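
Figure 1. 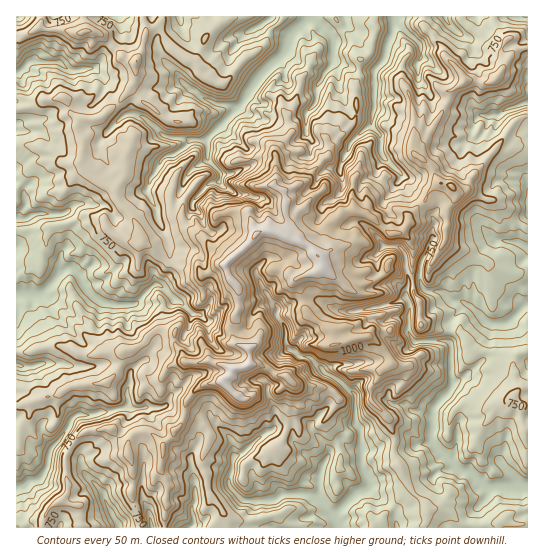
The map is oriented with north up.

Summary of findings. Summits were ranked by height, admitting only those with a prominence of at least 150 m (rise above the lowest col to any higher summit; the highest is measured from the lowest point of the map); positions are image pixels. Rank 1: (255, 235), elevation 1209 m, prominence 703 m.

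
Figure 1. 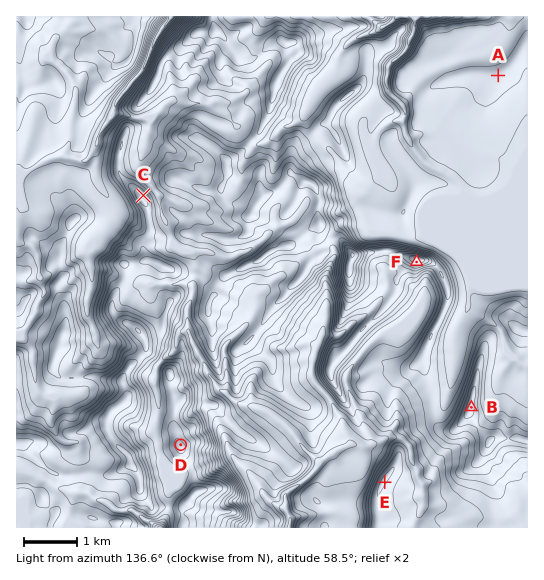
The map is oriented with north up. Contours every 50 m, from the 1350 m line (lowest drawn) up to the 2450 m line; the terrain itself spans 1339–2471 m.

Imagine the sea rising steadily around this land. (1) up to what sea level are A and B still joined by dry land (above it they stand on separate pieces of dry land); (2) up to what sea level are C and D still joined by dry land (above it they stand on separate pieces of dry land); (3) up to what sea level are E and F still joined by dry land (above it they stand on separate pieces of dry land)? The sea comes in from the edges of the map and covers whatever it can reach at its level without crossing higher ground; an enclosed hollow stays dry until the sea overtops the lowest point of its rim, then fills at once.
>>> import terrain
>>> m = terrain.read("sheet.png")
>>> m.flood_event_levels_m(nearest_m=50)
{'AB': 1800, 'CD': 2050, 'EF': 1750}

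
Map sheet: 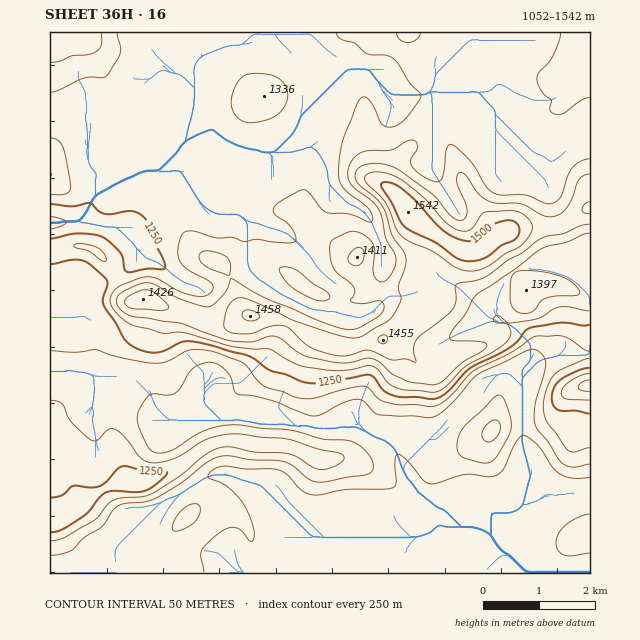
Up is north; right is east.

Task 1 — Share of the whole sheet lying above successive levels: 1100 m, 88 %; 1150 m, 76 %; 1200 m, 68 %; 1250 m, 59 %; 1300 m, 36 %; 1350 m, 17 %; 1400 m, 7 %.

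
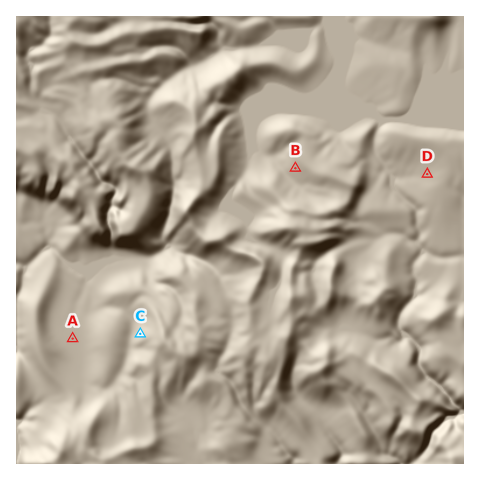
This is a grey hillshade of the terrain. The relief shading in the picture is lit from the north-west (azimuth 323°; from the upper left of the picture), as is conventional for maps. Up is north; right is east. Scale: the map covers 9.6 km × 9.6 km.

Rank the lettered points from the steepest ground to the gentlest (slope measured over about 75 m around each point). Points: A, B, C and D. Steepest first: C B D A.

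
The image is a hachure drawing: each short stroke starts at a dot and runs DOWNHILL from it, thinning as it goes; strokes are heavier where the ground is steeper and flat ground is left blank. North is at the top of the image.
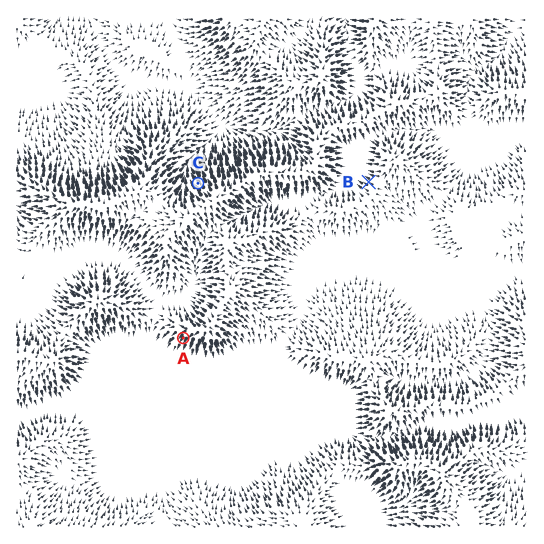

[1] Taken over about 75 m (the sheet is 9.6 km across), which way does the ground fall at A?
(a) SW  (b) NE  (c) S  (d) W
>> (a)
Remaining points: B NW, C NW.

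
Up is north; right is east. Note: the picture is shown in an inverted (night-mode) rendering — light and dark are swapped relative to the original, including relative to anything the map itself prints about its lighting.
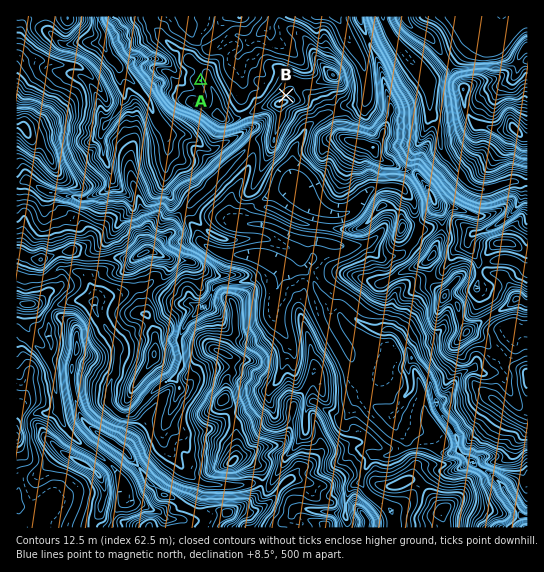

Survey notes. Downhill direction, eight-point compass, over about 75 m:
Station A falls W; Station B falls N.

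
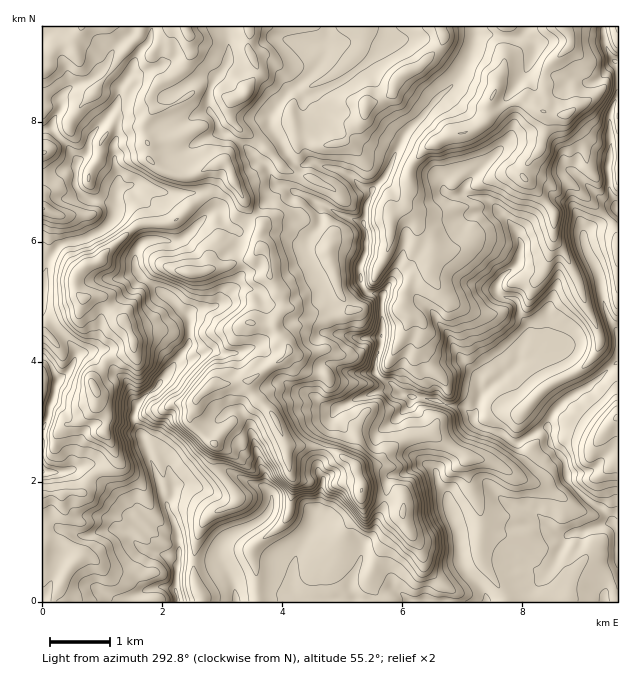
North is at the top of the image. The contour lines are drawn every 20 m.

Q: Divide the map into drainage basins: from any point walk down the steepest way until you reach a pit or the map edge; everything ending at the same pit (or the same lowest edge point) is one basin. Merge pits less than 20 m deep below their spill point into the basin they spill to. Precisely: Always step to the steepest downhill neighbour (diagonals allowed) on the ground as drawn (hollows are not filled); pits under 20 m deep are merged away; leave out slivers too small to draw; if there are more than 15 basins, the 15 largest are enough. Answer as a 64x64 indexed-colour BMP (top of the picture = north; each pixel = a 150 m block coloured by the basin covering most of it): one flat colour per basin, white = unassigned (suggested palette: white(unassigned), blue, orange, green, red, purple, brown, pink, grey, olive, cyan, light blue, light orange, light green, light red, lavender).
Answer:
<image width="64" height="64" href="data:image/bmp;base64,Qk12CAAAAAAAAHYAAAAoAAAAQAAAAEAAAAABAAQAAAAAAAAIAAATCwAAEwsAABAAAAAAAAAA////ALR3HwAOf/8ALKAsACgn1gC9Z5QAS1aMAMJ34wB/f38AIr28AM++FwDox64AeLv/AIrfmACWmP8A1bDFABIiIiIiIiIiIjMzMxERERERERERERERRERBERERERERESIiIiIiIiIjMzMzERERERERERERERREREERERERERERIiIiIiIiIiMzMzMRERERERERERERREREERERERERERESIiIiIiIiIzMzMxERERERERERERREREEREREREREREREiIiIiIiIjMzMzERERERERERERREREQRERERERERERESIiIiIiIiMzMzERERERERERERFERERBERERERERESIiIiIiIiIiIzMzMxEREREREREREUREREERERERERERIiIiIiIiIiIjMzMzMREREREREREUREREQREREREREREiIiIiIiIiIiIzMzMzMRERERERERRERERBERERERERESIiIiIiIiIiIiMzMzMxERERERERREREREERERERERERIiIiIiIiIiIiIiMzMzMRERERERFEREREQREREREREREiIiIiIiIiIiIiIjMzMxERERERREREREQREREREREREVVVUiIiIiIiIiIjMzMzEREREURERERERBERERERERERVVVSIiIiIiIiIjMzMzMREREURERERERBERERERERERFVVVUiIiIiIiIiMzMzMxERERREREREREEREREREREREVVVVVUiIiIiIiMzMzMxERERERREREREQRERERERERERVVVVVSIiIiIiIjMzMzEREREREURERERBERERERERERFVVVVVIiIiIiIjMzMzMRERERERFEREQREREREREREREVVVVVIiIiIiIjMzMzMxEREREREREUERERERERERERERVVVVUiIiIiIjMzMzMxERERERERERERERERERERERERFVVVVSIiIiIiMzMzMzEREREREREREREREREREREREREVVVVVEREREiIzMzMzERERERERERERERERERERERERERVVVVERERERETMzMzERERERERERERERERERERERERERFVVVUREREREREzMzEREREREREREREREREREREREREREVVVVRERERERERERERERERERERERERERERERERERERERVVVVERERERERERERERERERERERERERERERERERERERFVVVVREREREREREREREREREREREREREREREREREREREVVVVVVRERERERERERERERERERERERERERERERERERERVVVVVVURERERERERERERERERERERERERERERERERERFVVVVVVRERERERERERERERERERERERERERERERERERERVVVVVVEREREREREREREREREREREREREREREREREREREVVVVVEREREREREREREREREREREREREREREREREREREREVVVERERERERERERERERERERERERERERERERERERERERFVEREREREREREREREREREREREREREREREREREREREREREREREREREREREREREREREREREREREREREREREREREREREREREREREREREREREREREREREREREREREREREREREREREREREREREREREREREREREREREREREREREREREREREREREREREREREREREREREREREREREREREREREREREREREREREREREREREREREREREREREREREREREREREREREREREREREREREREREREREREREREREREREREREREREREREREREREREREREREREREREREREREREREREREREREREREREREREREREREREREREREREREREREREREREREREREREREREREREREREREREREREREREREREREREREREREWEREREREREREREREREREREREREREREREREREREREREWYREREREREREREREREREREREREREREREREREREREREWZhEREREREREREREREREREREREREREREREREREREREWZmEREREREREREREREREREREREREREREREREREREREWZmYRERERERERERERERERERERERERERERERERERZmZmZhEREREREREREREREREREREREREREREREREREREWZmZmERERERERERERERERERERERERERERERERERERERFmZmEREREREREREREREREREREREREREREREREREREREWZmYRERERERERERERERERERERERERERERERERERERERFmZhEREREREREREREREREREREREREREREREREREREREWZhERERERERERERERERERERERERERERERERERERERERZhERERERERERERERERERERERERERERERERERERERERERERERERERERERERERERERERERERERERERERERERERERERERERERERERERERERERERERERERERERERERERERERERERERERERERERERERERERERERERERERERERERERERERERERERERERERERERERERERERERERERERERERERERERERERERERERERERERERERERERERERERERERERERERERERERERERERERERERERERERERERERERERERERERERERERERERERERERERERERERERERERERERERERERERERERERERERERERERERERERERERERERERERERERERERERERERERERERERERERERERERERERERERERERERERERERERERERERER"/>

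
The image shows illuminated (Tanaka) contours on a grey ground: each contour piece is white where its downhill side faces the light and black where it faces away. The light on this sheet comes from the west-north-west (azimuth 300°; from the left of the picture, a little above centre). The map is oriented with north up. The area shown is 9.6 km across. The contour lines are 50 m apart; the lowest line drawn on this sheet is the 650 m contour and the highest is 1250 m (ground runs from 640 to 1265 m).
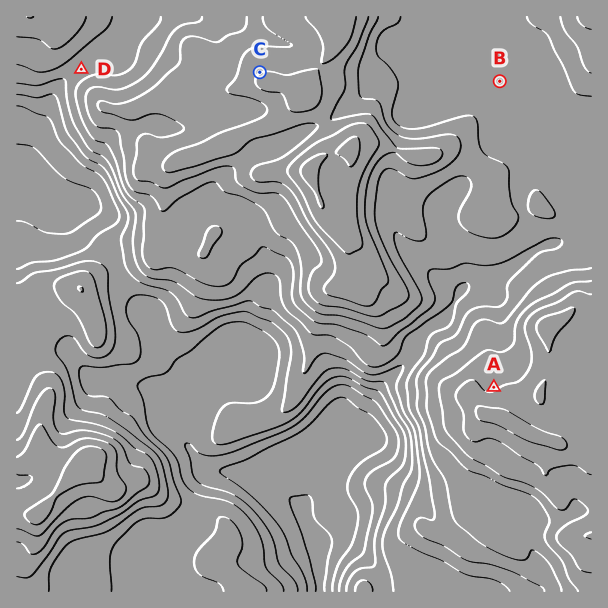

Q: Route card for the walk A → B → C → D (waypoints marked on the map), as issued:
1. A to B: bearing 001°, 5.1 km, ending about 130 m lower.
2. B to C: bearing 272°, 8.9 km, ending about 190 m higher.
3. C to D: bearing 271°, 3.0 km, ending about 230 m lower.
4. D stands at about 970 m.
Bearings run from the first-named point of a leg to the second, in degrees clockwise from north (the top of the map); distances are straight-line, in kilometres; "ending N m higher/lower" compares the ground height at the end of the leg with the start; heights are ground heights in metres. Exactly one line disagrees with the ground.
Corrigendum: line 2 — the distance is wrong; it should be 4.0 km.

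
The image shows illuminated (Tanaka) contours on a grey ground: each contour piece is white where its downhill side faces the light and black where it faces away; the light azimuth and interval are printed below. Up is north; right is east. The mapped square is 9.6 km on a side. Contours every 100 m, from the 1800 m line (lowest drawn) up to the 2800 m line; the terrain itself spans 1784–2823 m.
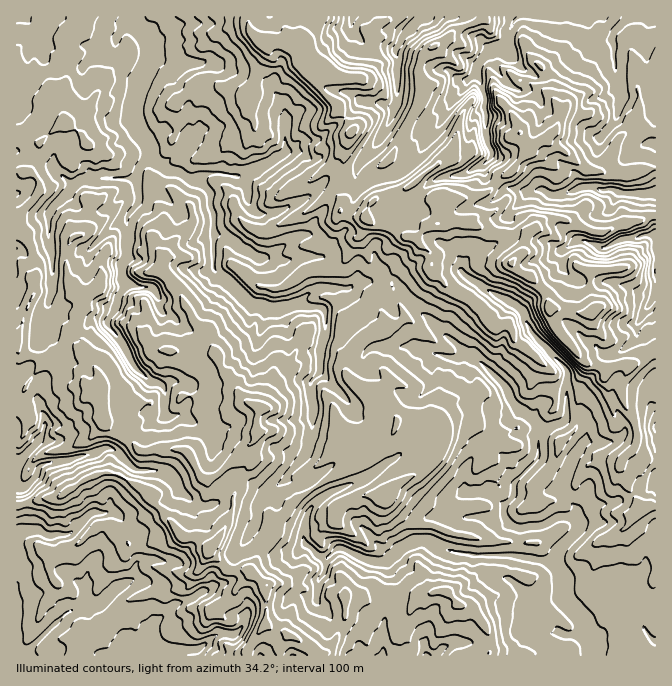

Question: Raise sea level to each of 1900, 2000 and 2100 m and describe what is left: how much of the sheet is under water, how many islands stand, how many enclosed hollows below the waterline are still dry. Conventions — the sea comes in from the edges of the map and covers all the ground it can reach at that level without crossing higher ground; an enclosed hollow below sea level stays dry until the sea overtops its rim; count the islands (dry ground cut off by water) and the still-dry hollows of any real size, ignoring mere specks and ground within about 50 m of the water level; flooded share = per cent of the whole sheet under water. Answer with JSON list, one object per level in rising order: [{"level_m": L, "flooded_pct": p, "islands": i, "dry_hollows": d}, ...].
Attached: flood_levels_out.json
[{"level_m": 1900, "flooded_pct": 17, "islands": 0, "dry_hollows": 0}, {"level_m": 2000, "flooded_pct": 30, "islands": 0, "dry_hollows": 0}, {"level_m": 2100, "flooded_pct": 45, "islands": 0, "dry_hollows": 0}]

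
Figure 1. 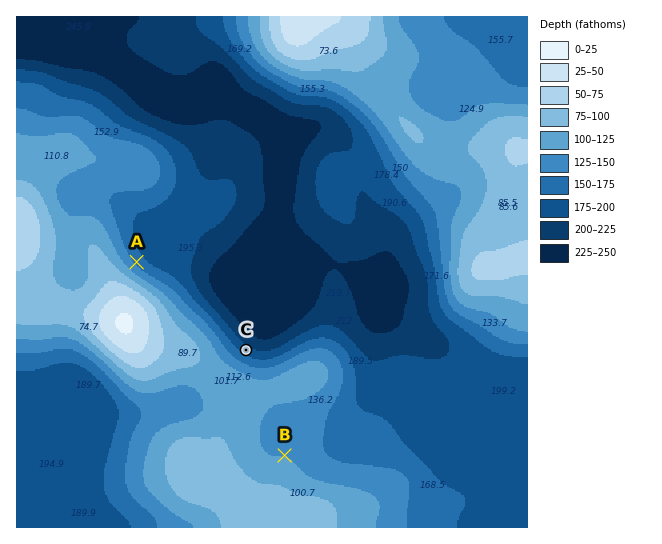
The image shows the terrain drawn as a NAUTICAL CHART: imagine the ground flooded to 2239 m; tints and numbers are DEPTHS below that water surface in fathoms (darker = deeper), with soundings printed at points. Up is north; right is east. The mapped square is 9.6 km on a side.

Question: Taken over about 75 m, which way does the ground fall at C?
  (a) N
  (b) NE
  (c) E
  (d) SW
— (b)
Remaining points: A NE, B N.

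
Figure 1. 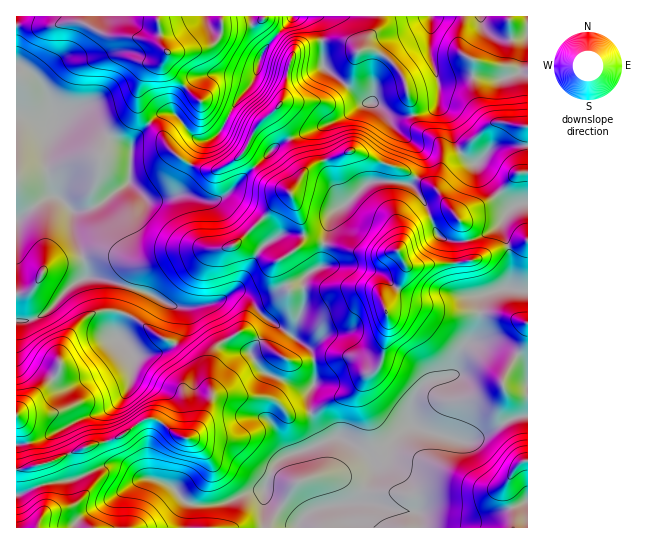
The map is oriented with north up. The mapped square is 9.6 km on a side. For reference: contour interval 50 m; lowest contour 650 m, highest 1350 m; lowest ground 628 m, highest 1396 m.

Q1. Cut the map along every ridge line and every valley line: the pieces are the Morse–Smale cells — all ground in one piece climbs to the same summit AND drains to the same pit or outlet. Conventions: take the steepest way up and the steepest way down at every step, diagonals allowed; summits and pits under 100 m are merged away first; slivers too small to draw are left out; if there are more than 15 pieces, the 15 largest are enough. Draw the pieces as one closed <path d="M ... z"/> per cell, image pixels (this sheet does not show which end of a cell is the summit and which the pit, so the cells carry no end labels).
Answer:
<path d="M385 111l-1 2 8 12 18 15 13 15-2 14-8 13-7 2-13-3-20 0-7 3-20 20-12 7-3 4-8 32-2 20-11 5-8 8-17 7-18 13-9 3-7-4 14 18 46 33 4 12 0 21-7 12 0 10 15 36 16-4 28 18 6 0 8-4 20-19 12-6-4-7 2-13 4-11 8-11 7-4 23-6 8-24 14-12 2-5 4-36 5-4 20-5 22 2 0-144-33 1-20 17-6-3-10-9-14 8-3 5 1-10-3-10-3-5-20-13-4-12-22 1z"/><path d="M374 103l-11 1-30 19-56 22-48 48-8 6-15 2-20-6-8 0-17 5-14 0-18-17-34 24-13 4-9 0 0 22 11 26 3 18 15 2 32 9 12 4 24 13 12 3 31-4 20-12 8 0 17 11 12-4 15-12 17-7 8-8 11-6 2-19 6-28 5-8 12-7 23-21 24-2 18 3 10-15 2-14-3-5-28-25-8-14z"/><path d="M19 65l-3 1 1 279 3 9 7 7 16 10 15 13 12 3 40-19 13-13 0-11 12 12 23-3 11-4 10-11 2-8 0-17-4-6-7-2-32-16-36-10-15-2-3-18-11-26-1-22 17-2 12-5 28-21 18 17 14 0 14-5 25-52 5-2-11-4-20-24-12 0-5 3-18 18-7 9-1 5-21-9-21-19-14-8-9 1-12 8-5-20-5-12-10-13z"/><path d="M210 305l-33 2 4 6 0 17-2 8-13 13-23 5-11-1 1 8-4 23-6 12-12 10-10 5-20 6-44 22-20 4-1 49 5 1 18-10 11-2 23-3 32-15 13-1 12 5 9 8 18 3 13 5 19 19 25 1 16-4 19-9 13-1 3-4 8-21 8-7 42-16-15-38 0-10 3-6-10-1-38-16-14-20-16-5-6-8-6-14z"/><path d="M250 16l-233 0-1 49 10 4 15 16 8 16 5 20 12-8 9-1 14 8 21 19 21 9 1-5 7-9 18-18 5-3 12 0 20 24 5 3 10 0 12-10 12-24 19-23 8-25 5-9-13-22z"/><path d="M339 437l-12 3-46 19-8 7-8 21-3 4-13 1-19 9-16 4-25-1-10-9-5-7-7-4-28-7-9-8-12-5-13 1-32 15-34 5-18 10-4 0-1 32 402 1 1-13-2-3-24-3-23-6-14-1 4-3 12-24 1-12-10-12z"/><path d="M527 16l-149 0-1 10-13 23 17 4 8 6 11 12 5 11 9 33 16-4 8-8 2 2 9 13 6 25 6 8 32-28 35 3z"/><path d="M527 416l-16 3-41 22-15-1-40-13-9 1-21 20-17 7 5 8 0 8-13 28-4 3 14 1 23 6 24 3 2 16 108 0z"/><path d="M311 16l-18 0-25 29-8 13-8 25-19 23-12 24-7 7-14 6-20 40-1 7-5 6 12-1 20 6 15-2 8-6 48-48 56-22 34-20-43-36-3-38-4-10z"/><path d="M510 288l-24 5-5 4-4 36-2 5-14 12-8 24-26 7-12 14-6 18 0 6 5 8 41 13 15 1 41-22 17-4 0-124z"/><path d="M17 321l0 124 20-4 44-22 20-6 10-5 12-10 8-16 2-19-1-8-7-10-2 10-13 13-36 17-11 2-43-33-3-9z"/><path d="M377 16l-64 0 4 3 4 10 2 36 43 38 8 0 17 13 20 0 2-2-2-13-11-30-11-12-8-6-17-4 13-23z"/><path d="M239 292l-6 0-14 9-12 4 6 4 16 34 8 6 12 3 14 20 38 16 10 0 4-5 0-21-4-12-46-33-16-20z"/><path d="M507 123l-17 1-30 29 9 8 6 3 20-17 32-2 1-18z"/><path d="M438 103l-8 8-16 4-1 4 6 10 12 7 9 9 3 10-1 10 3-5 15-9-5-8-6-25z"/>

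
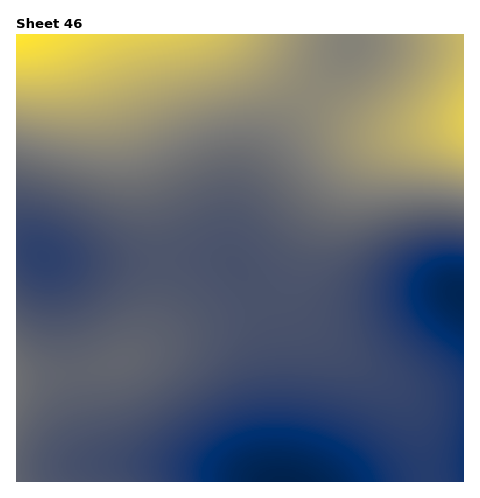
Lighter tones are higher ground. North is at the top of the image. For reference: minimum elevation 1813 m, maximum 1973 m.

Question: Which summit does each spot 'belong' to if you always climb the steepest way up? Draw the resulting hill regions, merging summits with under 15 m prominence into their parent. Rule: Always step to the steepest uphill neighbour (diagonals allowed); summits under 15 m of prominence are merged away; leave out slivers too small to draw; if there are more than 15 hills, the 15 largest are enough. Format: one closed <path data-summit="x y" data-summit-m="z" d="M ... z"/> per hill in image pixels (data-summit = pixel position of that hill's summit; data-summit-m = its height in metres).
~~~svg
<path data-summit="463 120" data-summit-m="1954" d="M463 34l-112 0-1 12-72 95-20 32-16 31-9 32-1 23 31 47 11 30 4 46-1 90 3 10 105 0 41-8 38-4z"/><path data-summit="17 35" data-summit-m="1973" d="M350 34l-333 0-1 214 13 2 23 9 19 3 152-2 11 4-2-21 2-12 8-27 10-20 35-55 63-83z"/><path data-summit="17 381" data-summit-m="1882" d="M25 249l-9 0 1 233 263-1-3-9 1-90-4-46-11-30-15-24-14-18-11-4-152 2-24-4z"/>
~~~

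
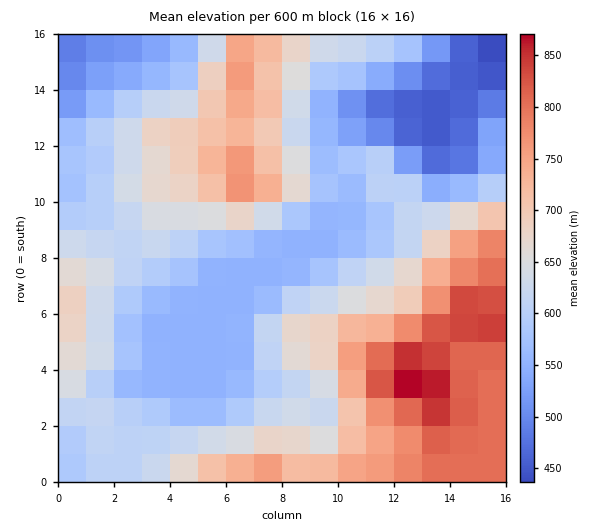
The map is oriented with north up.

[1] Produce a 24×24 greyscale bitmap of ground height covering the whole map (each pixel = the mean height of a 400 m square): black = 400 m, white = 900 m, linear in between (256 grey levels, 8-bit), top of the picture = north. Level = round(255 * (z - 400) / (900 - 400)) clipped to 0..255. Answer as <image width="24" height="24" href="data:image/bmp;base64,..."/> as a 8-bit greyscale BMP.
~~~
<image width="24" height="24" href="data:image/bmp;base64,Qk12BgAAAAAAADYEAAAoAAAAGAAAABgAAAABAAgAAAAAAEACAAATCwAAEwsAAAABAAAAAAAAAAAAAAEBAQACAgIAAwMDAAQEBAAFBQUABgYGAAcHBwAICAgACQkJAAoKCgALCwsADAwMAA0NDQAODg4ADw8PABAQEAAREREAEhISABMTEwAUFBQAFRUVABYWFgAXFxcAGBgYABkZGQAaGhoAGxsbABwcHAAdHR0AHh4eAB8fHwAgICAAISEhACIiIgAjIyMAJCQkACUlJQAmJiYAJycnACgoKAApKSkAKioqACsrKwAsLCwALS0tAC4uLgAvLy8AMDAwADExMQAyMjIAMzMzADQ0NAA1NTUANjY2ADc3NwA4ODgAOTk5ADo6OgA7OzsAPDw8AD09PQA+Pj4APz8/AEBAQABBQUEAQkJCAENDQwBEREQARUVFAEZGRgBHR0cASEhIAElJSQBKSkoAS0tLAExMTABNTU0ATk5OAE9PTwBQUFAAUVFRAFJSUgBTU1MAVFRUAFVVVQBWVlYAV1dXAFhYWABZWVkAWlpaAFtbWwBcXFwAXV1dAF5eXgBfX18AYGBgAGFhYQBiYmIAY2NjAGRkZABlZWUAZmZmAGdnZwBoaGgAaWlpAGpqagBra2sAbGxsAG1tbQBubm4Ab29vAHBwcABxcXEAcnJyAHNzcwB0dHQAdXV1AHZ2dgB3d3cAeHh4AHl5eQB6enoAe3t7AHx8fAB9fX0Afn5+AH9/fwCAgIAAgYGBAIKCggCDg4MAhISEAIWFhQCGhoYAh4eHAIiIiACJiYkAioqKAIuLiwCMjIwAjY2NAI6OjgCPj48AkJCQAJGRkQCSkpIAk5OTAJSUlACVlZUAlpaWAJeXlwCYmJgAmZmZAJqamgCbm5sAnJycAJ2dnQCenp4An5+fAKCgoAChoaEAoqKiAKOjowCkpKQApaWlAKampgCnp6cAqKioAKmpqQCqqqoAq6urAKysrACtra0Arq6uAK+vrwCwsLAAsbGxALKysgCzs7MAtLS0ALW1tQC2trYAt7e3ALi4uAC5ubkAurq6ALu7uwC8vLwAvb29AL6+vgC/v78AwMDAAMHBwQDCwsIAw8PDAMTExADFxcUAxsbGAMfHxwDIyMgAycnJAMrKygDLy8sAzMzMAM3NzQDOzs4Az8/PANDQ0ADR0dEA0tLSANPT0wDU1NQA1dXVANbW1gDX19cA2NjYANnZ2QDa2toA29vbANzc3ADd3d0A3t7eAN/f3wDg4OAA4eHhAOLi4gDj4+MA5OTkAOXl5QDm5uYA5+fnAOjo6ADp6ekA6urqAOvr6wDs7OwA7e3tAO7u7gDv7+8A8PDwAPHx8QDy8vIA8/PzAPT09AD19fUA9vb2APf39wD4+PgA+fn5APr6+gD7+/sA/Pz8AP39/QD+/v4A////AF9ja2lreIeWp6+6uqijrbS2ucLMzs7Ozl9kamlpb3uIkpSeppuPlaextb3K0c7OzmBqbmtqaWptcXV8iIt7f5qss73M2NHOzmlxcmtoY1lWWWFqdn1xdZWtvMfV49fOznRvYllWUk1MTVVibnJseJu60uLs79nOzoJ5YlFMTExMTE1WZW5yhanK4fLy5dPOzoaCcV5QTExMTExTboGDkLDI2ero29HP0IqGdGBRTExMTExafZKQmbC4wdXg39fW2ZSFbVpPTExMTExVcoeIj5+hpbPF2eDj5JeDb2BWT0xMTExNWm92d4GHjZWnyd/k3I+EeWpgWFNNTExMTVVhaXR+hYygvs7W0YWBeW9oZmBSTExMTExPWWRtdYGYrLrIzHl2cW1tcWxbVVNNTExMTVNaYm2BmrLBx2xpaGlxeXVqb3FlWFBMTE9UWmR1iaCxuF5jZm96gYOBipiRfWhWTk1WYG50bXmNklhhaHeEi4+Sore2o4tvVE5canBjTVVoa1dbY3SDiYyWrcK+ppN0UVRpblxBLjZGVFtjZHGCi5Seq7WvlYJpTllnXj4kHSAxSldkaXKGlZmZo6mmkXliTElENyQbGx4zSUVTYW18i4mKoamnlXheRjYnHhsbGx4wPjdFUl1kbG5+pLKxn4JgSD4yJSAcGxwiKDA9RElOU1l0o7mymYZrVlVNPjMlHhwaGS01PD1CS1Flj7OymIx5amxkV008LyQZFSwxNzg8RU5bfKu1oJKBd3VwamNSOCAUEQ=="/>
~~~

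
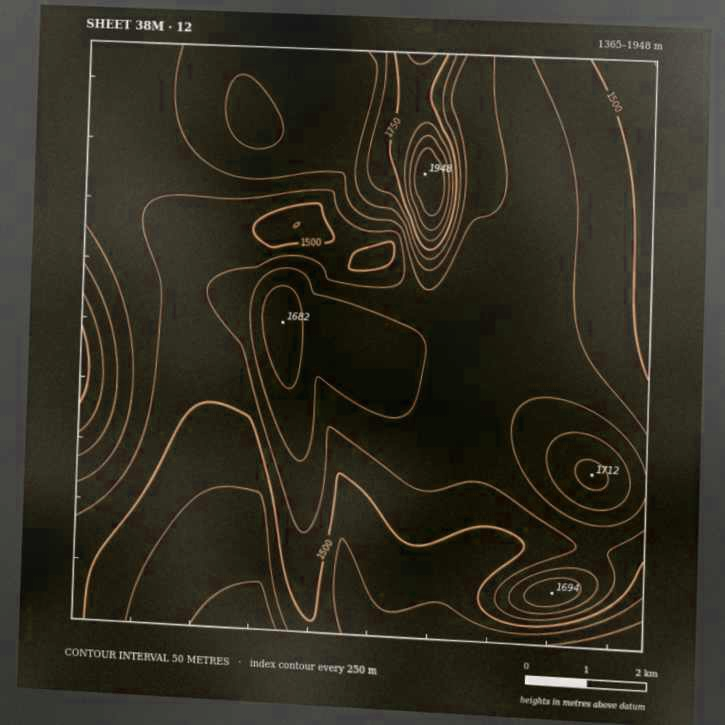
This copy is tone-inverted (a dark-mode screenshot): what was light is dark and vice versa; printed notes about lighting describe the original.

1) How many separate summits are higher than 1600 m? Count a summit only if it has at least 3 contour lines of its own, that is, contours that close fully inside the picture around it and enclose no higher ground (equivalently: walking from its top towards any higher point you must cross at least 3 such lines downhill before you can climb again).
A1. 1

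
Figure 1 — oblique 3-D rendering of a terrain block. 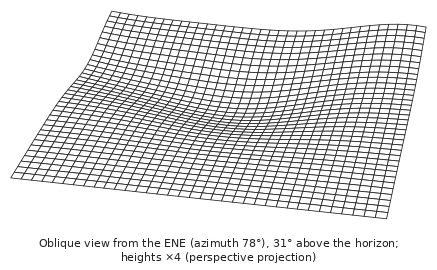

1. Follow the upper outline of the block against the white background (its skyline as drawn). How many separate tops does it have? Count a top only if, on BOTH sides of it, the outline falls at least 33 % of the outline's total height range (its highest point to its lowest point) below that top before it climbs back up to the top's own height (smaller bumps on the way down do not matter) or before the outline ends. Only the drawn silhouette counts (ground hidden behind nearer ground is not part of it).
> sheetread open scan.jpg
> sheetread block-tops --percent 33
0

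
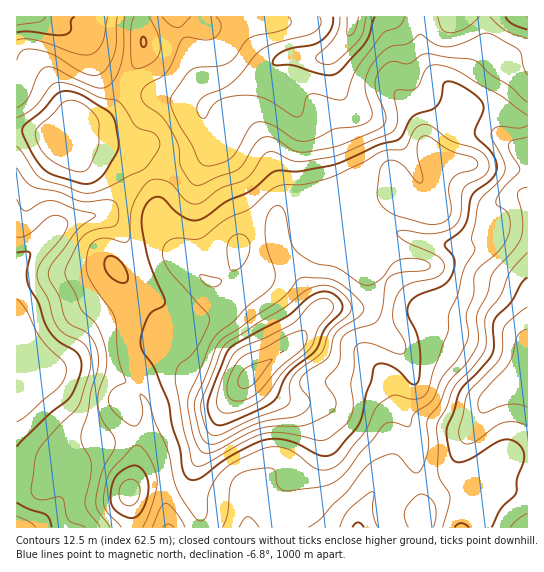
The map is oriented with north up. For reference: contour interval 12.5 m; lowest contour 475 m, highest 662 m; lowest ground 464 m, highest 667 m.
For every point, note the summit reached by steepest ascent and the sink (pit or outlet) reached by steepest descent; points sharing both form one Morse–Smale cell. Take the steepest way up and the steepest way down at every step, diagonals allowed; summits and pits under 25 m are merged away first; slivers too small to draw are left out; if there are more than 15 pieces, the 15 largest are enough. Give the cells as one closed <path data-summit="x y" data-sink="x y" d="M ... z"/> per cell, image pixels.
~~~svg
<path data-summit="249 377" data-sink="527 369" d="M487 108l-14 0-14 4-27 33-1 6 8 10 0 26-4 19-5 5-5 0-18-7-13-12-17 0-24-5-36 12-27 5-11 9-3 6 4 27 37 63 2 2 8-4 10 0 29 5 35 38 8 15 3 14-11 14-2 9 2 11 12 21 3 9 0 34 7 28 0 23 105-1 0-406-9-1z"/><path data-summit="249 377" data-sink="353 17" d="M419 16l-278 1 3 29-17 40 16 7 60 14 0 7 12 20-4 13-13 12-32 8-19 8 9 20 1 24 7 14 16 24 22 20 9 6 8-2 13-11 7-23 36-6 4-3-3-15 3-10 6-6 13-6 19-2 38-12 22 5 17 0 13 12 18 7 5 0 5-5 4-19 0-26-7-7-1-7 9-13 17-17 2-14-10-16-17-16-8-13-4-17z"/><path data-summit="249 377" data-sink="17 527" d="M147 176l-13 8-31 29-28 6-18 8-41 40 1 261 16 0 18-15 16-24 2-22 9-8 29-18 30-6-2-13-14-20 16-24 14-14 14-7 9-1 9 11 14 8 24 9 16 1 56-40 8-8 18-26-23-41-12-16-6-15-7 4-32 4-7 23-10 10-11 3-9-6-22-20-16-24-7-14-1-24z"/><path data-summit="249 377" data-sink="358 527" d="M337 307l-10 0-6 2-8 8-12 20-8 8-42 30 23 20 31 13 8 10 6 13 0 14-7 14-25 24-6 10-2 14 0 20 143 1 1-23-7-28 0-34-3-9-12-21-2-11 2-9 11-14-3-14-8-15-35-38z"/><path data-summit="249 377" data-sink="527 369" d="M174 356l-9 1-14 7-14 14-16 24 14 20 2 13 12 2 4 5 7 15 5 21 0 29 3 20 110 1 3-35 6-10 21-18 11-20 0-14-6-13-8-10-31-13-23-19-14 9-16-1-32-13z"/><path data-summit="79 117" data-sink="17 527" d="M30 131l-14 0 1 136 40-40 18-8 28-6 31-29 13-9-16-19-10-5-23-7-9 0-8 6-2 7-4 0-20-9-4-5-4-10z"/><path data-summit="249 377" data-sink="527 17" d="M527 16l-107 1 0 24 4 17 8 13 17 16 7 10 3 15 14-4 14 0 32 12 9-1z"/><path data-summit="79 117" data-sink="17 17" d="M42 16l-26 1 0 113 31 3 12-9 18-8 12 5 8 0 8-4 11-12 9-19-14-9-12-12-11-22-10-11-19-5z"/><path data-summit="79 117" data-sink="353 17" d="M126 85l-10 20-11 12-8 4-8 0-9-3 2 31 7-5 9 0 23 7 10 5 9 9 5 9 4 1 17-8 32-8 13-12 4-13-12-20 0-7-60-14z"/><path data-summit="130 493" data-sink="17 527" d="M137 436l-30 5-29 18-10 11 0 15-8 16-9 12-18 14 98 1 1-17-3-20 7-25z"/><path data-summit="249 377" data-sink="17 17" d="M141 16l-98 1 16 10 19 5 10 11 11 22 12 12 15 8 18-39z"/><path data-summit="130 493" data-sink="527 369" d="M146 436l-9 1-1 29-7 25 3 36 35 1-3-58-11-28z"/><path data-summit="79 117" data-sink="527 369" d="M79 116l-20 8-11 9 0 5 7 10 20 9 4 0 2-6z"/>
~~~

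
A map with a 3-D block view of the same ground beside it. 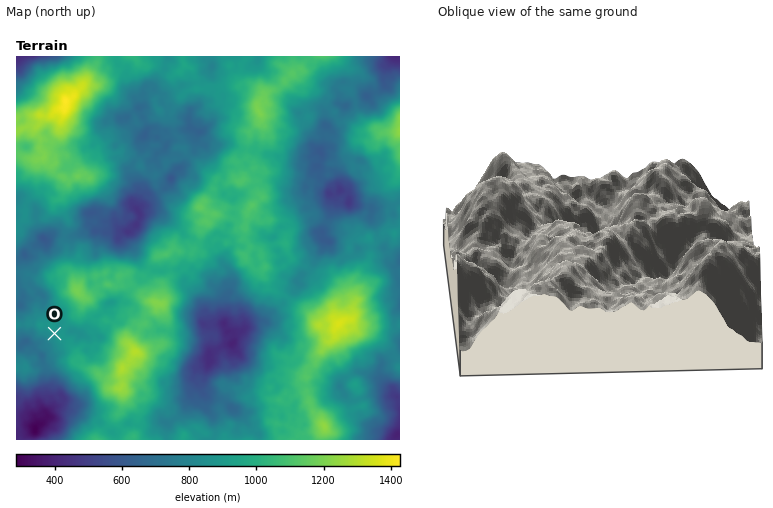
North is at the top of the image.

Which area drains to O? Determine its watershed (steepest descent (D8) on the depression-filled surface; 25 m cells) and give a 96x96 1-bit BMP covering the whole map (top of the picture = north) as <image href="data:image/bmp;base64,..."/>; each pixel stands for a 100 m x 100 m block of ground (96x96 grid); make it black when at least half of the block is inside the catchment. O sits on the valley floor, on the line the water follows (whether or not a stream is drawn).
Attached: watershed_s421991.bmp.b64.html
<image width="96" height="96" href="data:image/bmp;base64,Qk2+BAAAAAAAAD4AAAAoAAAAYAAAAGAAAAABAAEAAAAAAIAEAAATCwAAEwsAAAIAAAAAAAAA////AAAAAAAAAAAAAAAAAAAAAAAAAAAAAAAAAAAAAAAAAAAAAAAAAAAAAAAAAAAAAAAAAAAAAAAAAAAAAAAAAAAAAAAAAAAAAAAAAAAAAAAAAAAAAAAAAAAAAAAAAAAAAAAAAAAAAAAAAAAAAAAAAAAAAAAAAAAAAAAAAAAAAAAAAAAAAAAAAAAAAAAAAAAAAAAAAAAAAAAAAAAAAAAAAAAAAAAAAAAAAAAAAAAAAAAAAAAAAAAAAAAAAAAAAAMAAAAAAAAAAAAAAA/AAAAAAAAAAAAAAB/AAAAAAAAAAAAAAH/gAAAAAAAAAAAAAH/wAAAAAAAAAAAAAP/4AAAAAAAAAAAAAf/4AAAAAAAAAAAAAf/4AAAAAAAAAAAAA//4AAAAAAAAAAAAB//4AAAAAAAAAAAAD//8AAAAAAAAAAAAH//8AAAAAAAAAAAAf//+AAAAAAAAAAAAf//+AAAAAAAAAAAAf///AAAAAAAAAAAAP///AAAAAAAAAAAAA///gAAAAAAAAAAAAP//4AAAAAAAAAAAAP//4AAAAAAAAAAAAH//4AAAAAAAAAAAAH//AAAAAAAAAAAAAB/+AAAAAAAAAAAAAA/8AAAAAAAAAAAAAAf4AAAAAAAAAAAAAAAAAAAAAAAAAAAAAAAAAAAAAAAAAAAAAAAAAAAAAAAAAAAAAAAAAAAAAAAAAAAAAAAAAAAAAAAAAAAAAAAAAAAAAAAAAAAAAAAAAAAAAAAAAAAAAAAAAAAAAAAAAAAAAAAAAAAAAAAAAAAAAAAAAAAAAAAAAAAAAAAAAAAAAAAAAAAAAAAAAAAAAAAAAAAAAAAAAAAAAAAAAAAAAAAAAAAAAAAAAAAAAAAAAAAAAAAAAAAAAAAAAAAAAAAAAAAAAAAAAAAAAAAAAAAAAAAAAAAAAAAAAAAAAAAAAAAAAAAAAAAAAAAAAAAAAAAAAAAAAAAAAAAAAAAAAAAAAAAAAAAAAAAAAAAAAAAAAAAAAAAAAAAAAAAAAAAAAAAAAAAAAAAAAAAAAAAAAAAAAAAAAAAAAAAAAAAAAAAAAAAAAAAAAAAAAAAAAAAAAAAAAAAAAAAAAAAAAAAAAAAAAAAAAAAAAAAAAAAAAAAAAAAAAAAAAAAAAAAAAAAAAAAAAAAAAAAAAAAAAAAAAAAAAAAAAAAAAAAAAAAAAAAAAAAAAAAAAAAAAAAAAAAAAAAAAAAAAAAAAAAAAAAAAAAAAAAAAAAAAAAAAAAAAAAAAAAAAAAAAAAAAAAAAAAAAAAAAAAAAAAAAAAAAAAAAAAAAAAAAAAAAAAAAAAAAAAAAAAAAAAAAAAAAAAAAAAAAAAAAAAAAAAAAAAAAAAAAAAAAAAAAAAAAAAAAAAAAAAAAAAAAAAAAAAAAAAAAAAAAAAAAAAAAAAAAAAAAAAAAAAAAAAAAAAAAAAAAAAAAAAAAAAAAAAAAAAAAAAAAAAAAAAAAAAAAAAAAAAAAAAAAAAAAAAAAAAAAAAAAAAAAAAAAAAAAAAAAAAAAAAAAAAAAAAAAAAAAAAAAAAAAAAAAAA="/>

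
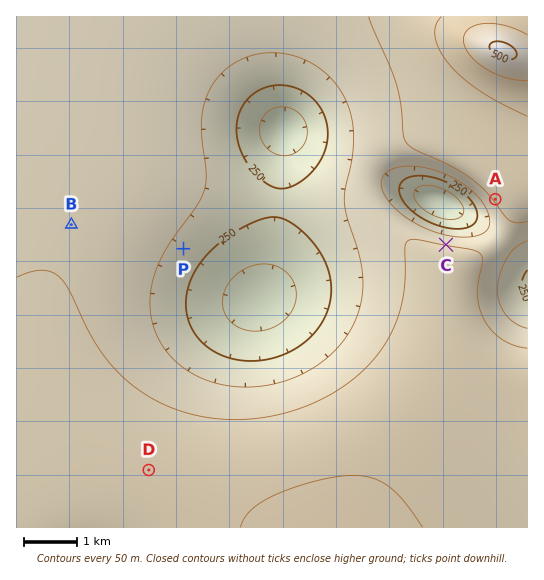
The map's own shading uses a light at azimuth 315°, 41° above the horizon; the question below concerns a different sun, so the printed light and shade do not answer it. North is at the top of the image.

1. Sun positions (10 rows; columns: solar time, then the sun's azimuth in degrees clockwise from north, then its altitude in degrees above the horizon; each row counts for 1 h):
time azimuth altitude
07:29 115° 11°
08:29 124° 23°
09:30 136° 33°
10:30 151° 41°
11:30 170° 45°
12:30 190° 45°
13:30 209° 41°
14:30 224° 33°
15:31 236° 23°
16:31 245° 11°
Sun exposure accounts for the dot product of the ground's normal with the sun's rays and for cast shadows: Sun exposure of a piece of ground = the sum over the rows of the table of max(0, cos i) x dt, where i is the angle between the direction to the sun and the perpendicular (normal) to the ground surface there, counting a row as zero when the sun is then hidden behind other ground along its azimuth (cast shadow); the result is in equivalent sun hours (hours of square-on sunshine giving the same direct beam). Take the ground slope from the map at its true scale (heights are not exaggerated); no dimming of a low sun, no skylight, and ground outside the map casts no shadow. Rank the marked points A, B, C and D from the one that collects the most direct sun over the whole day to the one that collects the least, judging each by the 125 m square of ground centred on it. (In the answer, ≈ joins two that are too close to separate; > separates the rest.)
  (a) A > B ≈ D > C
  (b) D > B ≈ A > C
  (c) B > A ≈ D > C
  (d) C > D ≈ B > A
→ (a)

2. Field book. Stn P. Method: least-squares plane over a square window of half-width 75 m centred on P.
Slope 4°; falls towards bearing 126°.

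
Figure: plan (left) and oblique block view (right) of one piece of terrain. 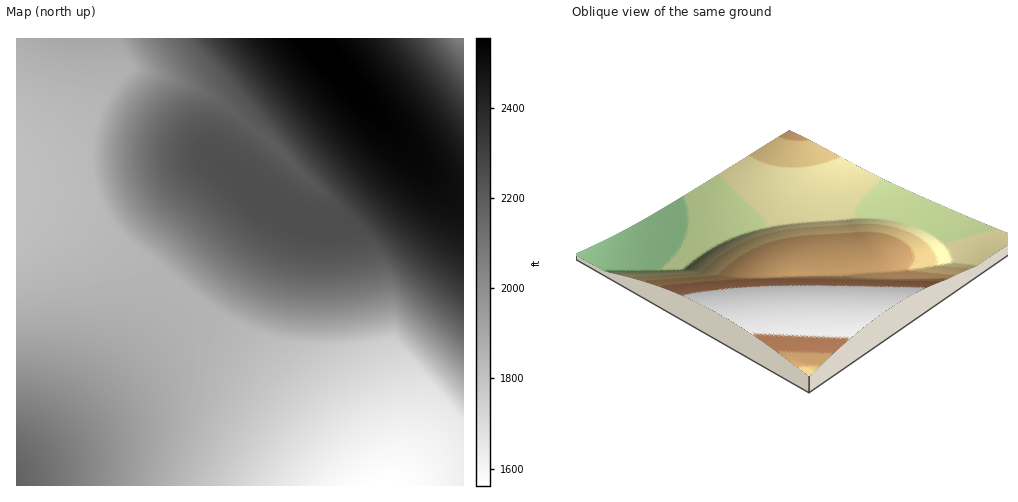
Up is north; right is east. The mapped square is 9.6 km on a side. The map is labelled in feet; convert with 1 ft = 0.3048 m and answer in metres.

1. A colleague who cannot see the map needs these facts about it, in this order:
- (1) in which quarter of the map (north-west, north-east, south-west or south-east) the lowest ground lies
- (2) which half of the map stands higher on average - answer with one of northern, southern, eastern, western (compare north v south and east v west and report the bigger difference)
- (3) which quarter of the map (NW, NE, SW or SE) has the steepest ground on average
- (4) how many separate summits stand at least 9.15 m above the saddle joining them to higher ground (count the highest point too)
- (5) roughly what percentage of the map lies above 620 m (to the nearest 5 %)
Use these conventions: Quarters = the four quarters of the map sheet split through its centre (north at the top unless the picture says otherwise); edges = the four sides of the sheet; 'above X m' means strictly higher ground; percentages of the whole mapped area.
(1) The lowest ground is in the south-east quarter.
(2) Taken as a whole, the northern half is higher than the southern.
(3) The steepest ground, on average, is in the south-east quarter.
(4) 2 summits rise at least 9.15 m above their surroundings.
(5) Roughly 45 % of the ground is higher than 620 m.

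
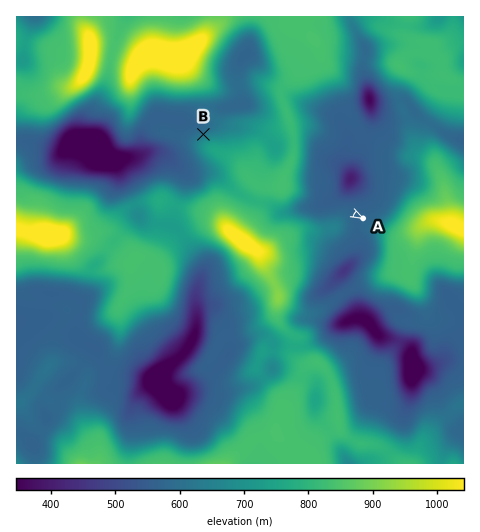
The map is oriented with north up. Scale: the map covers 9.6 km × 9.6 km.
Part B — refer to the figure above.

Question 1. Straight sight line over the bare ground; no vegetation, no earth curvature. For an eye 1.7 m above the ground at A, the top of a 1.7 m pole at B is out of sight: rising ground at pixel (310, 191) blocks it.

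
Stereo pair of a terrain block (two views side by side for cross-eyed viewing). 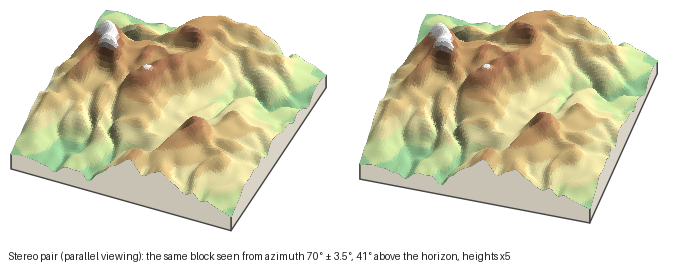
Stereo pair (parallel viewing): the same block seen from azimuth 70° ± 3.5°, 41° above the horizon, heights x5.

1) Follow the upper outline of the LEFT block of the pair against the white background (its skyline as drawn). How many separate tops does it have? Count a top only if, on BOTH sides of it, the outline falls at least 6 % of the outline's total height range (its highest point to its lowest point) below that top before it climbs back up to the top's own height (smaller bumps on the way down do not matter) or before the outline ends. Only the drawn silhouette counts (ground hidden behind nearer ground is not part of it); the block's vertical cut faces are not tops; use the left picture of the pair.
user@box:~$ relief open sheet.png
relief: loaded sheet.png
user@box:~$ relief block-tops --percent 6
2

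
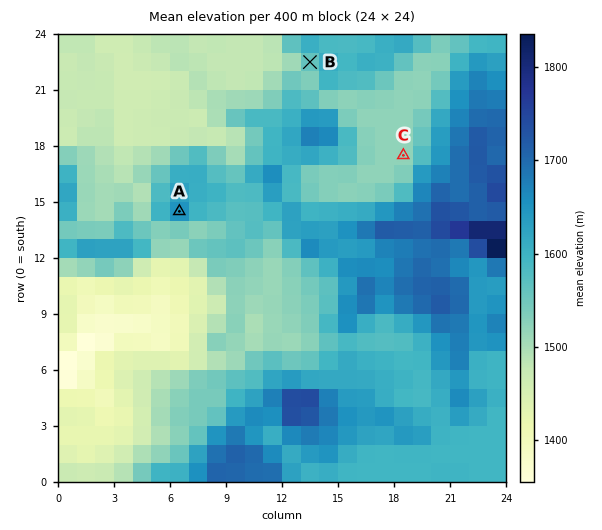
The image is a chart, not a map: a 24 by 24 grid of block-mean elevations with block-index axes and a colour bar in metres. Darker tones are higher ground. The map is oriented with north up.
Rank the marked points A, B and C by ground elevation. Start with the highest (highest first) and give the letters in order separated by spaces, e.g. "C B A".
A B C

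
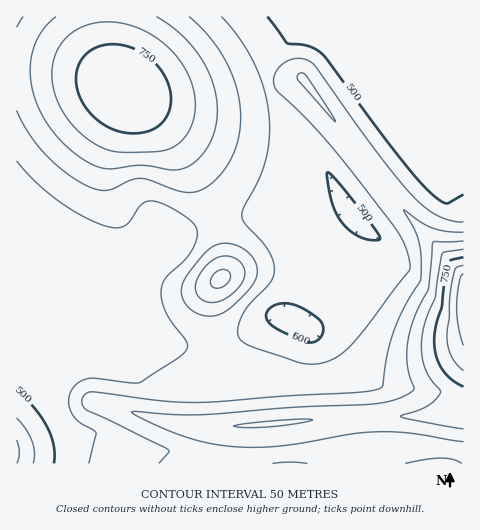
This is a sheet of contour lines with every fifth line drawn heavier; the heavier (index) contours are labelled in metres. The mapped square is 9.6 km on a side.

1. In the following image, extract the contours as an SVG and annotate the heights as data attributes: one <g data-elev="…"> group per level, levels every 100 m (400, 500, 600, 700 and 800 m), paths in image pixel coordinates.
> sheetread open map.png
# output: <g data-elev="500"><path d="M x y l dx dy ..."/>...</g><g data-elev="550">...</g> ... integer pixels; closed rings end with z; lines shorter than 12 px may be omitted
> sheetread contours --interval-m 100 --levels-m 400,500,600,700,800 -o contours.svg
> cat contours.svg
<g data-elev="400"><path d="M17 440l2 12-2 11"/></g><g data-elev="500"><path d="M17 390l18 19 12 18 7 19 0 17"/><path d="M307 342l-25-10-11-7-5-7 1-5 2-4 9-5 13 0 13 5 14 10 5 7-1 9-6 6z"/><path d="M368 240l-17-8-12-14-8-19-4-26 5 2 14 16 29 38 5 9-3 2z"/><path d="M463 194l-16 9-6-2-9-7-16-16-21-27-71-95-6-6-9-4-22-3-20-26"/></g><g data-elev="600"><path d="M202 315l12 1 11-5 16-13 12-14 4-10-1-9-5-9-8-8-15-5-7 1-7 2-12 10-17 22-4 12 2 10 8 9z"/><path d="M463 232l-16-1-14-3-11-5-18-13 10 19 5 13 2 15 0 21-2 5-15 24-9 21-8 27-4 30-4 4-23 3-72 4-83 6-40-1-67-9-5 0-5 3-2 8 5 7 81 39 0 4-9 10"/><path d="M335 122l-5-10-24-37-4-2-3 1-2 3 2 4z"/><path d="M17 110l12 24 17 21 22 19 22 13 11 3 8 0 21-10 10-2 8 2 35 12 11 0 10-4 17-14 12-20 7-22 0-24-5-25-11-24-15-23-20-19"/><path d="M23 17l-6 10"/></g><g data-elev="700"><path d="M239 427l37-1 36-6-8-1-24 1-36 4-10 2z"/><path d="M213 287l7 1 7-4 3-6-1-6-7-2-7 3-5 8z"/><path d="M463 249l-18 3-3 1-7 45-8 20-5 16-1 16 3 14 6 13 10 13 0 3-5 7-8 6-26 11 62 12"/><path d="M117 152l43-1 9-2 9-5 9-10 6-11 2-14 0-14-5-15-7-16-11-12-13-12-14-9-16-6-17-3-15 1-20 6-8 6-8 8-5 9-3 10-1 11 1 11 3 12 5 12 15 21 21 16 11 5z"/></g><g data-elev="800"><path d="M463 265l-7 2-2 7-4 20-3 42 1 11 3 9 6 8 6 7"/></g>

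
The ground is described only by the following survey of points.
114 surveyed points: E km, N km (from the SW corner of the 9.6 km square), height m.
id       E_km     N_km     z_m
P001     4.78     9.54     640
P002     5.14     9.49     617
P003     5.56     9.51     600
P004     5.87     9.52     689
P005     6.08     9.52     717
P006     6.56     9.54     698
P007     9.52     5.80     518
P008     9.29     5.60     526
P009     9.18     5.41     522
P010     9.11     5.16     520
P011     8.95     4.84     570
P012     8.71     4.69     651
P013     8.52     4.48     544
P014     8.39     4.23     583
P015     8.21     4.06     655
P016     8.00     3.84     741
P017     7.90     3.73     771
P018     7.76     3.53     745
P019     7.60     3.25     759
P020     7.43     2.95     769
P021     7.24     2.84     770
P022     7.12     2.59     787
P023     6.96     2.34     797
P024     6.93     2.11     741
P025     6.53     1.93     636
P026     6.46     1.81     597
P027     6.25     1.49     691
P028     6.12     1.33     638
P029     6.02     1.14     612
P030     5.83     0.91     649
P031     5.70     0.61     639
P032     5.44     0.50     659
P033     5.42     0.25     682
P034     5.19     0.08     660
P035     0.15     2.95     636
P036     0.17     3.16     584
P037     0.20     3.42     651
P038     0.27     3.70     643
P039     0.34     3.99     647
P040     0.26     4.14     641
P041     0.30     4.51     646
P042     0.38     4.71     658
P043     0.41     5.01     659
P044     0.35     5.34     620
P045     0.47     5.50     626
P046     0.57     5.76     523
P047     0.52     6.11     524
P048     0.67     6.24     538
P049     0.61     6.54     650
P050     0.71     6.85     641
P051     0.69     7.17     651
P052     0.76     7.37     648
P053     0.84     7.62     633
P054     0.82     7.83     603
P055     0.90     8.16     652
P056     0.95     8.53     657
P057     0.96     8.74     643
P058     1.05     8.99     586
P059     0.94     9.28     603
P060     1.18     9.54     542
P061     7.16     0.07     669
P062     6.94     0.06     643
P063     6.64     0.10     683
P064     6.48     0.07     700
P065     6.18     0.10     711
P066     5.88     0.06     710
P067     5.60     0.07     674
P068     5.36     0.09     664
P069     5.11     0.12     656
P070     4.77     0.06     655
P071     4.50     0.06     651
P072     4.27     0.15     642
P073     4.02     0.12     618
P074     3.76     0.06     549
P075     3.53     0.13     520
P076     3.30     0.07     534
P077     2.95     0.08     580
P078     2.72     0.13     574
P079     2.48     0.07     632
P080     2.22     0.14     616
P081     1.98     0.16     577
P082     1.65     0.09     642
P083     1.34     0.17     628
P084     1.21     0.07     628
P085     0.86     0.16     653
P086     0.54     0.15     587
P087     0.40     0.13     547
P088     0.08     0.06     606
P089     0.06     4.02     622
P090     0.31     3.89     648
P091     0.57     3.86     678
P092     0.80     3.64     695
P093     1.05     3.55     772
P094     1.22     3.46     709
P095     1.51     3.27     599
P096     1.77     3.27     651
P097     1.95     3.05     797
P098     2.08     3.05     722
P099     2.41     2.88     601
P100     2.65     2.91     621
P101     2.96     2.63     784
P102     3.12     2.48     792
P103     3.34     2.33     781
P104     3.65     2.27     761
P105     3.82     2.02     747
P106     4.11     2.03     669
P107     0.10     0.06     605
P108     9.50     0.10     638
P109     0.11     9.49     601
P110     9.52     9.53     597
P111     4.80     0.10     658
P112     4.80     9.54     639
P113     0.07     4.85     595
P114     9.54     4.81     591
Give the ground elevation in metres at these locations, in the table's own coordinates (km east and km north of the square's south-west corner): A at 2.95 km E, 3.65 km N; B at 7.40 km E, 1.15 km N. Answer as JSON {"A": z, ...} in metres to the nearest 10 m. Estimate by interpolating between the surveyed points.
{"A": 730, "B": 780}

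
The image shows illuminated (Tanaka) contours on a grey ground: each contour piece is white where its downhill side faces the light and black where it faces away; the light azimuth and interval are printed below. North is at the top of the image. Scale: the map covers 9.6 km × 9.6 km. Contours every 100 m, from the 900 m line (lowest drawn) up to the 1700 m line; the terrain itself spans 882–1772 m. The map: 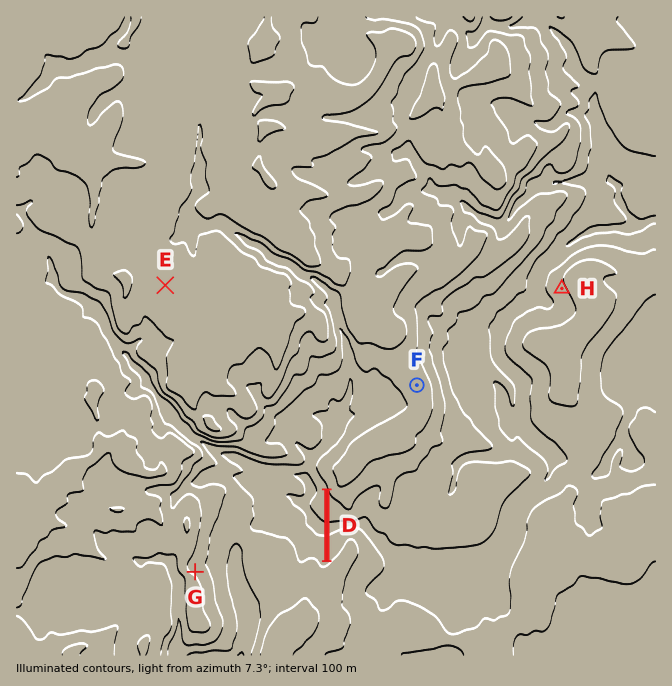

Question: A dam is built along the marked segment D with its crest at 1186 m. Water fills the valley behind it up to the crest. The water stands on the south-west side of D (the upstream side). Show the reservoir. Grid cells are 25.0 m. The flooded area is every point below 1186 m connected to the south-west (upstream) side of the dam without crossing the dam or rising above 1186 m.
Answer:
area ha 150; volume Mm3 65.66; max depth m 99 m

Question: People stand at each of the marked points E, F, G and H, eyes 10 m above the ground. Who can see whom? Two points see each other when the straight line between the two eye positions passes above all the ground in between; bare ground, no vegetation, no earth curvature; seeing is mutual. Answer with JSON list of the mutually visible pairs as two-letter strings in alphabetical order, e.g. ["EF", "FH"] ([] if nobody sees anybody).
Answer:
["FG", "FH"]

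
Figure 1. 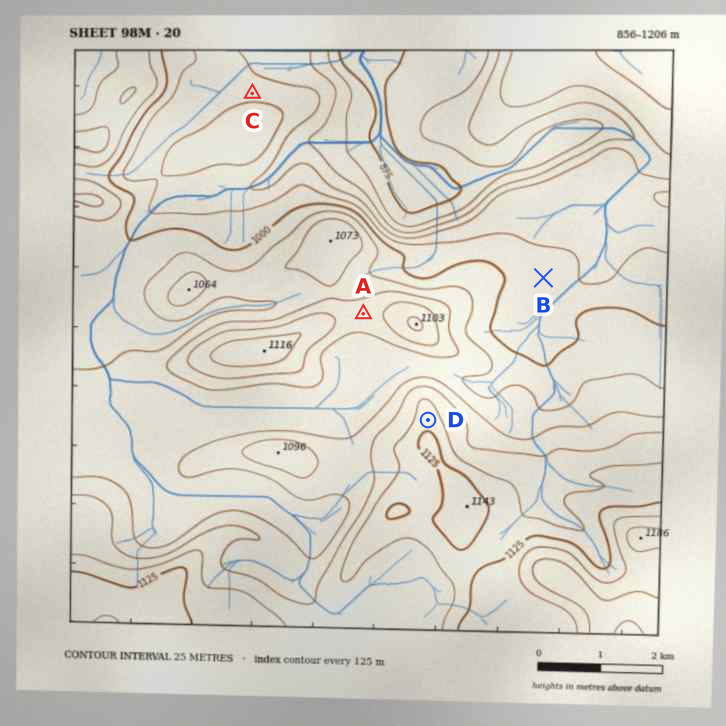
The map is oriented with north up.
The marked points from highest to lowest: D A B C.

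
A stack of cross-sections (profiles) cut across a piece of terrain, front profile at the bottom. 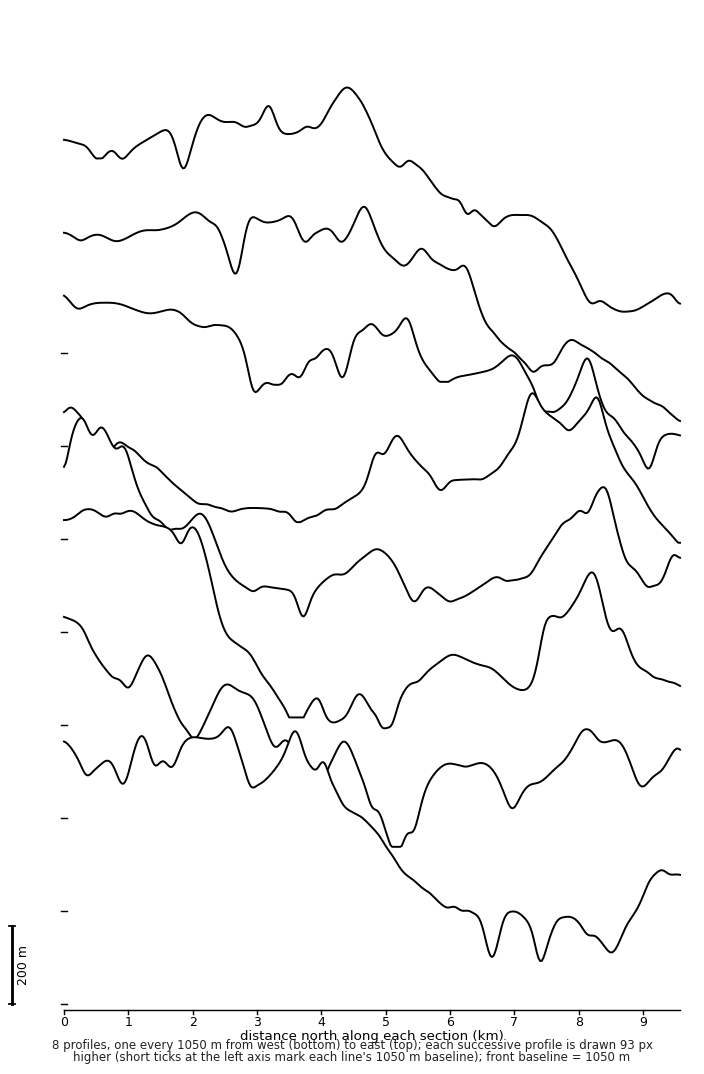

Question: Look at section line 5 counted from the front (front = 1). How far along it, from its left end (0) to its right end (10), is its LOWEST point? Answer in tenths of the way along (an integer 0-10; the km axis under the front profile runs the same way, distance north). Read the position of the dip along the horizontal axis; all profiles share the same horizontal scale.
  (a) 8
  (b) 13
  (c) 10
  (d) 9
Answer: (c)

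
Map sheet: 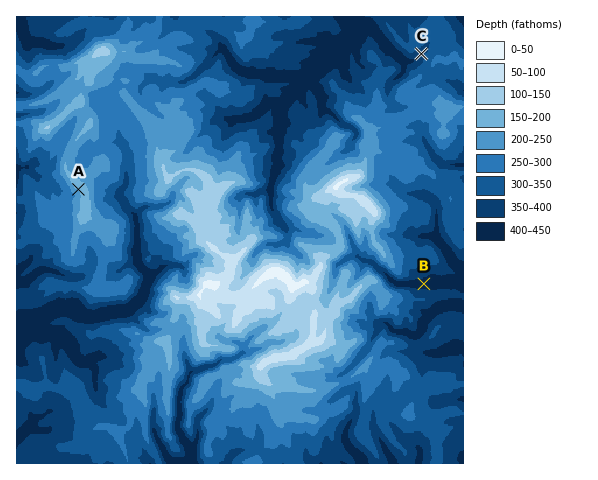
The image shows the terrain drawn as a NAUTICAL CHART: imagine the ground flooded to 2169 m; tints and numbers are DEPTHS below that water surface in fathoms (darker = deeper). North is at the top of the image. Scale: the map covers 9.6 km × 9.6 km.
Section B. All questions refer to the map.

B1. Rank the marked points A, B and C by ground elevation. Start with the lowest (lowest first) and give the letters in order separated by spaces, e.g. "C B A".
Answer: B C A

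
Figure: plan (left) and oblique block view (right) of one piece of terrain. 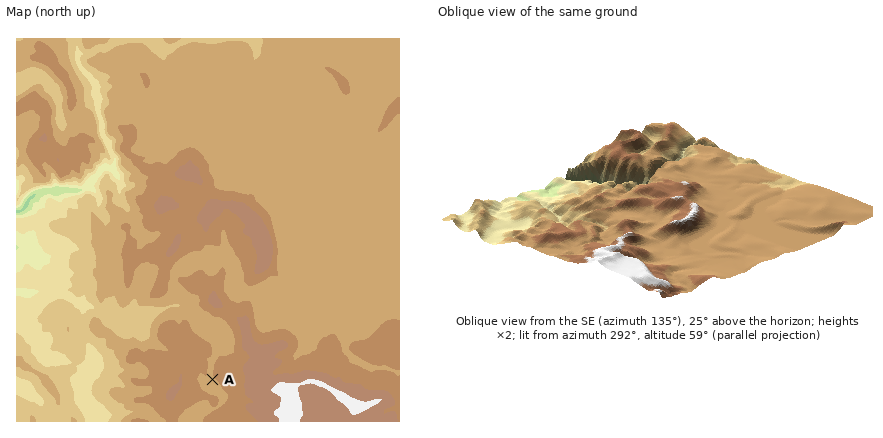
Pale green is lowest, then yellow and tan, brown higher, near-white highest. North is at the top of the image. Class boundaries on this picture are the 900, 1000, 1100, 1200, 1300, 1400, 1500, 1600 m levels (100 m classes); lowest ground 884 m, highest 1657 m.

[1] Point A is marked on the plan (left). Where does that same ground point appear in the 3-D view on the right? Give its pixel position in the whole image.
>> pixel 579 248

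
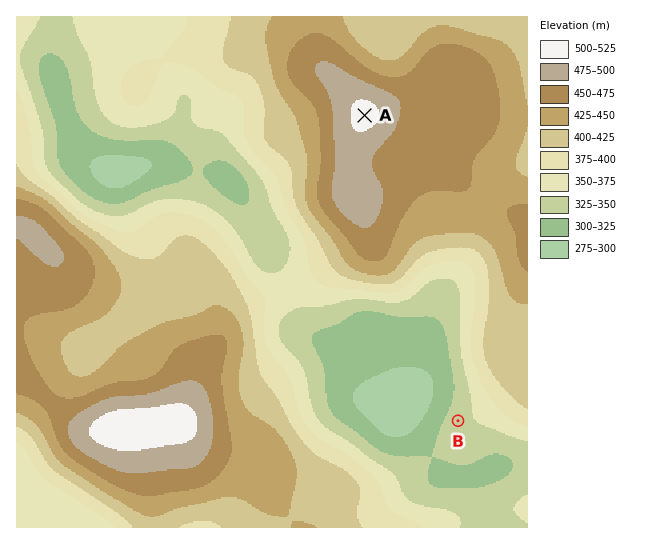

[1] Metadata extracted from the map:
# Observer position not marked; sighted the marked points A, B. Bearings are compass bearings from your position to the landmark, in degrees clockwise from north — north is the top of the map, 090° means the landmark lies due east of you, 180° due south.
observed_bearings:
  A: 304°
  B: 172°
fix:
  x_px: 420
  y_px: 153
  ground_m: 460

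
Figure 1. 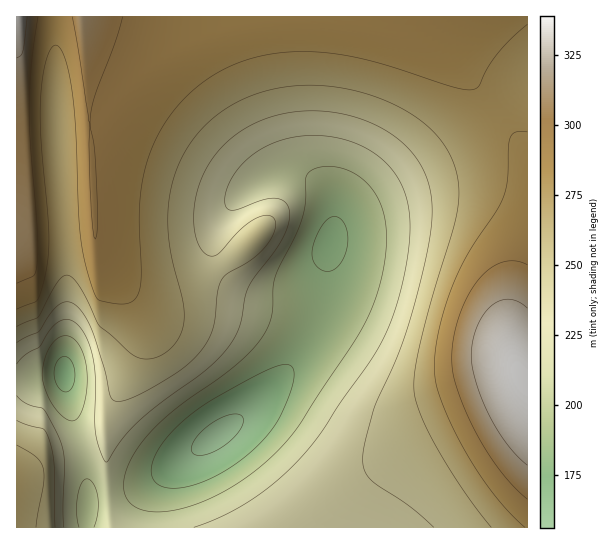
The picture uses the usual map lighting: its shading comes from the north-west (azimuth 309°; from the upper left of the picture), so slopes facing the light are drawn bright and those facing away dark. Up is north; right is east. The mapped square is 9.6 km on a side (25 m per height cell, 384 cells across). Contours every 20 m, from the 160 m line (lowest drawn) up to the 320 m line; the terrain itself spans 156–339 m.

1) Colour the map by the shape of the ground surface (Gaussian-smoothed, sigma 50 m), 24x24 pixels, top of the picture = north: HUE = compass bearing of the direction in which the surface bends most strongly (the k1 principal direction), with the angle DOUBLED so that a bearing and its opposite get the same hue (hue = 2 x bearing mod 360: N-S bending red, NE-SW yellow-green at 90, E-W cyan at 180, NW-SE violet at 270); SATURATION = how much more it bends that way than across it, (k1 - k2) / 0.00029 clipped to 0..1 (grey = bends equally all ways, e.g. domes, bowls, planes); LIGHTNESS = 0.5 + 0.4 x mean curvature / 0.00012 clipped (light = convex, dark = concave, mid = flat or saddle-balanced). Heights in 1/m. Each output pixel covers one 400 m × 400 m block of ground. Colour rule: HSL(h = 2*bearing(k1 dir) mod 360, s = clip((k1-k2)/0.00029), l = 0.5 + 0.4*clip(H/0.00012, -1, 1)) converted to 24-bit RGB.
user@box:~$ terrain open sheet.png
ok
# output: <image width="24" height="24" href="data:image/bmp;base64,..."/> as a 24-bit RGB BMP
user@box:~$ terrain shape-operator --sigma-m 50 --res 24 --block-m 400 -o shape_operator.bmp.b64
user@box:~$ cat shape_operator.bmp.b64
<image width="24" height="24" href="data:image/bmp;base64,Qk32BgAAAAAAADYAAAAoAAAAGAAAABgAAAABABgAAAAAAMAGAAATCwAAEwsAAAAAAAAAAAAAjI569f6/CAkrBwws2/+YUn1tXn6CbGyPkHWfpXqqq32opH2fmn2UkH2LiH2Fg32CgX2Af3yAf3d/f25/f2N+gWB5hml1kIR5k4WG+/7KDAgtCQoq4P+VP3JLQnBWUnVtZ26CkHOYqXmlrX2jqH6cnX2Tkn2LiX2FhH2CgXqBfnOAfWd/gF5/g2F8inJ4l5mDmIih/vrNGwhNGQ1C8v+uRnFCM2U6MmJBQ2lUYHRxjHKJpHiWrHyaqH6Xnn6Qkn2KiXyFhHiDfm6Be2GAf1uAhWiAkIeAlaSKiH+s/vPNKgFtRA98/vrNfIFaRGs+K1sxKFYyNl9AVW1Xg25tnXaEp3uOpX2PnH2MkXuIiXSGf2iDelyBfl6CiHSFkpuIlayNZ26g/+aqKwBkfAiw/u/Np2xsgX9eQ2hAKVcwJFItL1w1TWxKgH9llnVyoXqBoHyHl3qHjnGJgmOGeVuDfmWFjYKFlKeMk66NTmpu/+lMFgEyrwe//unNwnmHp3J4gHhnSWpNL107KFw3MmpCTXpXcoZvlIKHoYOUon2Ymm+Xh2GNe12Hf3CJjJeJl6+OkamKM0cvxN0AEgYtsQxx+eCzxH+Fu4GQpXyPdXeLVYiBPH9qNHhbPHpaUoFlcYV1j4GInXyXoW6jl1+kjGKch36QkaKMmq+OkqSKP0grc6EACgkqtqQM596Hto+At4+VtJmwm4+td4GiW4iXR4mEP4BuRX9nWIFqcIB1h3aGk2mWkmCdk2yfno2foaqXm62Qk6qOe3NJR7EABgstYe8At9F0oquDq6ydqp+sopOvj4Wtc3mmXn6cUYWOTIR/UX9yXnxxbHN4emiCg2WOjnaWnpOXr66eqbCZlq2Pw49xAFniAQcyYP84h8N3gLKDjqiPlp2emY+gk4ahgHugbnKgYXSZWnqMV32CWnt7YHB1ZGN3cmmAhX6KnJ2Rra+YsrSapK6S5MmoBAD2AANFm/94gb+Ofa6LgqKKhpSQk3+QlXN2godsZ4GIZm+QY2yOX2+FXW58XGl2XmZ0aW56e4eBlZ6HqK6PsbORrqqN8e3HGgTYAgBX0v+ihrGWfqSLfJmDeIyJhWaSt1V7tIVCP3oxQnRhX2uAY2WCYGR8XWN2Xmd1Z3d6c4p3jZ99oqyErq+FqZyA9vfTIA2fCAJP6/+0h6GMf5iCepF6cIV+T1aErkHJ9qS6x9FTFV82NGdgXWN1ZWJ3YGF1YWl1aHt4boxvh511nKd5qKZ5oo909vnSHA9wCwVD9f+8jJaFh5F+g4x5coJxSm52Jk2F77jy+9DfXKTFFVFXQ11mYGBuY2NwZG1yaXtyb4xshJtvl6JxoZ1xnIdu9/vQFgxSDAY8+f/Ck5OAj498iop3goJyXnVpIl5WJYt19tXa/M/sMSeiMkZjWV9oZGhsZ3JwaH1scYtqgZdrkpxumpZulYVv9/vQEAlBDAY4+//Kk4x9kIh5i4J1hXxyendtTGtYF1IrS5Ag63Rk1DWxUDx1VlppZW1sZ3RsaH9pcYtpfpRri5ZulJRxkYp19/zPDQc3CwY0/P/MlId8kYJ5jXx1h3ZygXFvdm9qTmlPN2Esf34vlz4+fE50Yl5tZ3FvaHltaYJrcIxrepFtg5JxiZF2i4989/3ICwYxCwYy+/7NlIN8kn15j3d2i3JzhXBzgG5zd2tuaG5hZ21Uc2ZWc2Fma2lxa3d0a35za4ZwbY1tdJFwe5J1f5J6gJJ/9v66CgYtCwcz+PzPlIB9k3p7kXd7jnR8inJ8hnB8gW98fG57dm52dG50cW91b3V5b399b4V7b4t5cJB3c5N2dpV5epZ+fJKE9P+sCQYtDQk49vzPjX9+k3yBknqDkXeEj3WGjHOHiXKJgnGGe3GEdnKCcnSCc3yEc4WHc4uGdI+DdZOAdpZ/d5h/eJeAd4d+8P+gCAYtDwxD9PvKeoJ6jn6Fk3yKlHqNk3iPkXaSi3WQhXSOf3SNeXWMdXiMdn+Nd4iPeZCRepONepaJepiFeZeBdYl2c4N07P+XBwYtERBZ7/jAeIF8e4GBjn2MlXyUlXuWkXmWjHiVh3iVgXiUfHiTeXuUeoKUe4mVfZCWf5aWgJeRfpSHfoh4fYN0eINx6P+PBwUvERR85vKxd4J/eIGAen6AhXyJj3yVkHyZjXyZiHuZg3yZf3yZfH+ZfYWZf4qZgZCZgpKVgYyIhYN8hYN5hYV2gINy5P+GBwU2Dx6r2OeidoKDd3+BeX2Aenx/fXyAg32Hh32Ph36VhH6XgX+Yf4CXf4SVgIWQgIKJhH+AhH59hn58h397h395hoB2"/>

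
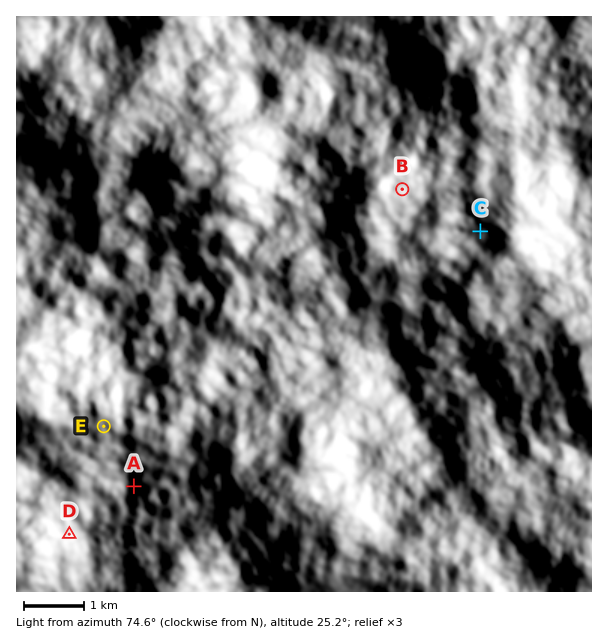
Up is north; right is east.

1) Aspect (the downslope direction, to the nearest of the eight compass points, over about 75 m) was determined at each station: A W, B E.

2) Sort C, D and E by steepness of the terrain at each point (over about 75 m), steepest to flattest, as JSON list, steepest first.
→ ["D", "C", "E"]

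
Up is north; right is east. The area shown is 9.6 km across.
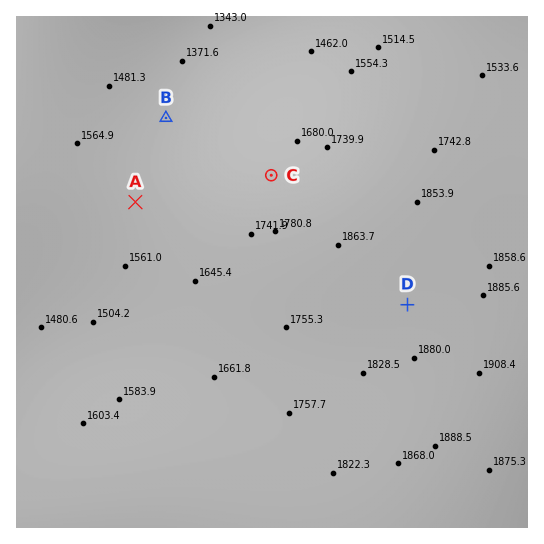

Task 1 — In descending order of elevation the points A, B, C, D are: D C A B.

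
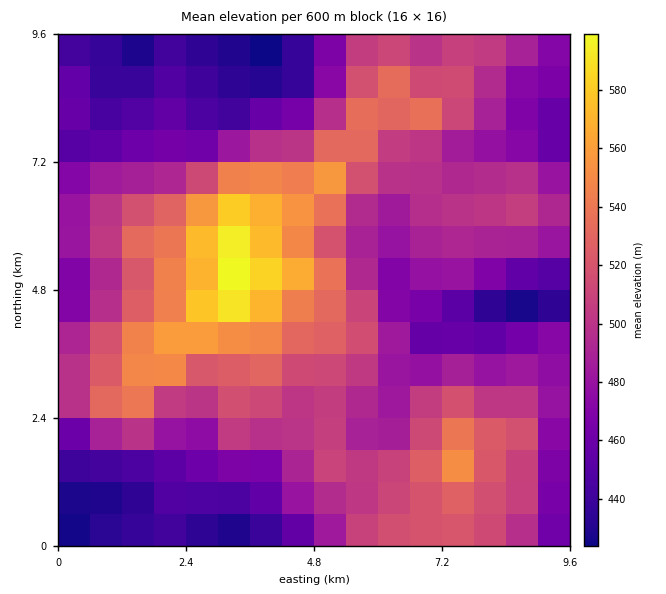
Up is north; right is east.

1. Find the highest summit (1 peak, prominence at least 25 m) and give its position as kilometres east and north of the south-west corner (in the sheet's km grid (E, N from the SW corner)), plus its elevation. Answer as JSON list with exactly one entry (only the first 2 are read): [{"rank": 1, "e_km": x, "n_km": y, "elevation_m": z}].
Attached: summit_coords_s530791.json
[{"rank": 1, "e_km": 3.16, "n_km": 4.74, "elevation_m": 608}]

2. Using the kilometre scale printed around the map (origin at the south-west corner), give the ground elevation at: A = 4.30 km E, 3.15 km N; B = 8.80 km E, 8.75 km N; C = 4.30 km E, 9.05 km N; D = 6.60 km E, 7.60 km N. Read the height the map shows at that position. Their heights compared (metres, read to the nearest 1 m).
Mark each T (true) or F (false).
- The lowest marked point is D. F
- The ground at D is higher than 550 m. F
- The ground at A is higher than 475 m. T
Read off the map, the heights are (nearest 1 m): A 516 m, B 470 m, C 427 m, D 504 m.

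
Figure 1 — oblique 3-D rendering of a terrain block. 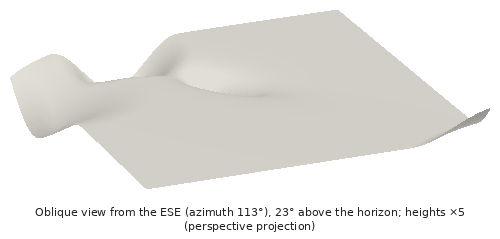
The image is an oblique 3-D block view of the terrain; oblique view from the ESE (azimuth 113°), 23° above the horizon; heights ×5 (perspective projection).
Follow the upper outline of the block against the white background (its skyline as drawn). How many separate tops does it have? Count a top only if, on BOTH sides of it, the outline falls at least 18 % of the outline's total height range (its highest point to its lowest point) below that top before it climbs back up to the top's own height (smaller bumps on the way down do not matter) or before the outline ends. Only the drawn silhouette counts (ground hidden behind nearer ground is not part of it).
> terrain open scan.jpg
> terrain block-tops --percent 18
2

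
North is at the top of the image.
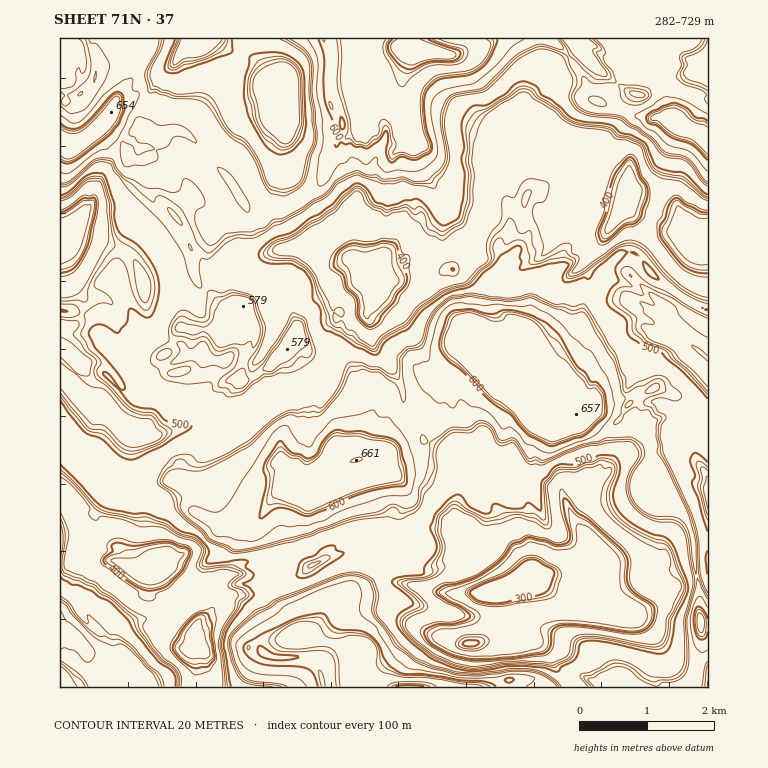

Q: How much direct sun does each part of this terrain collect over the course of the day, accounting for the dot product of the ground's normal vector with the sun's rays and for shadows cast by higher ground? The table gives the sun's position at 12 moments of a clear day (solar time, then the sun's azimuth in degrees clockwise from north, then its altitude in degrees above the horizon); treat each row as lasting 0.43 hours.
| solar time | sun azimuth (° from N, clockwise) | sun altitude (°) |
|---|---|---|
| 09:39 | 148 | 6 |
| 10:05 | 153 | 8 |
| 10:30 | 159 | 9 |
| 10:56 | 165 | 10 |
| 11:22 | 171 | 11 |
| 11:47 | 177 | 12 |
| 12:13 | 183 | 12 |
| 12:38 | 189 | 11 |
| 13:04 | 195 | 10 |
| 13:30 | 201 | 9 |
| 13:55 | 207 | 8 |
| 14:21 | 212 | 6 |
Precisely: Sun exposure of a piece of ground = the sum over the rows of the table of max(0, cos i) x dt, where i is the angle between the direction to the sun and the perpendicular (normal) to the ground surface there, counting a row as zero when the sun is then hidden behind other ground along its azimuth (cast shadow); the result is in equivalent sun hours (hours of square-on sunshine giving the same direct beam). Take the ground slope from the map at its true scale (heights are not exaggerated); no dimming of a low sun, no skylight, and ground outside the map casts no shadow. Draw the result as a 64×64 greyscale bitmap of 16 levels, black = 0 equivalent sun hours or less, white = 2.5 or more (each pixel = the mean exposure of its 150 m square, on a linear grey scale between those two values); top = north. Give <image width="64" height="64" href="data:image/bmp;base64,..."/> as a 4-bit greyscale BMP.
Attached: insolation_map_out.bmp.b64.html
<image width="64" height="64" href="data:image/bmp;base64,Qk12CAAAAAAAAHYAAAAoAAAAQAAAAEAAAAABAAQAAAAAAAAIAAATCwAAEwsAABAAAAAAAAAAAAAAABEREQAiIiIAMzMzAERERABVVVUAZmZmAHd3dwCIiIgAmZmZAKqqqgC7u7sAzMzMAN3d3QDu7u4A////AFinVVZTRVRFZ//+lmdWVVUgAAIQAANmVBJYhVVBAANWm3VVVTEyMRVqdniIlkVVUgAAAAAAAAAQA1IAIhAAAVbHVVVTAQEAA3iJZVVCVlVTAAAAAAAAAAAAIxAAAiISWFVVQyAQEAEXhoV87ty3VVMQAAAAAAAAAAAUQhAiEURWVVIAARE3NFVEFWdmZ1IzIRAAAAAAAAAAAREhEAAARWpVIAARE0d0VCExEDVTEAACAAAAAAAAAAABEAAAAAFFeUICIzJERadkERMxABEQABAAAAAAAAAAAAAAAAAAEzVUMBNDASNFW6UhABIQACREQSRTARAAAAABEAAAAAAjEyECNCASEkVVVDIQABEjRVVlREERAAAAAAASIQABKIQiISMhATIRJFVESHMQABJFVUNCATMREAAAAAIzIjS3VTMyIAASEAABRVQyNEIQAAIyE0acuJq4UhEREkRFRWVUV0IQAiABIhAn3Kh1REIAAAAUVWZ3VVrJlDNmVVVEVVVnczI0MkREMhNpqWVVVVIAATRVZodFVXx7qpVVVVZlVHVkZEV3m5dYlWjf/7dlVlQ0RERFV1VVV6d2inVVe2VnlWVlVWuqzv7+3pZnvv6mZVVVVVVSVVVVru/bhVjXet12VDVVVmeIzp2lVVdlaM/pZVVVVURFVmZWeHVFnXnrdmlEJGeL3t622lVVVoZXp43+yoqGZ1V97KrMVFzGnHjv+jNFW+yXdll1VVVUi97f2Gisu+lavOh5zKdEimemnYd0M1WpZVVVV1RVVVRrp1au6WaIeFWqVVZVZUaVVWWmVVIzWqVVVVbaZlVVVUVVVVaN/9t3hVVVVVVVR1VUNWVVMjS7VVVVVVVEVVVVVFVVVVVnmleFVVVVVVe2ZVQkNVUjVqZVVVVUEAADVVR1VTVVVVVTRXVVVVVVeK/9llQUUyQ3ZVVUIkQgEAATVCQhAlVVVVRFVFVVVVju+3netSIxNGlVVUEAATIiIQAUIAAARVRFQkNWVVVZe2fN/qllV2NFVlVDEAAAA0REIAExEiESIhACRXyGZX34z77/zv/nQ0VVVBACMzN2VERDIBNEQxAAABNFZ+/qxmymZnrWRWZVVVVRACRYq4ZlVVRCACERIQASNFZVZnyGqVVVVYxzQyVVVTAkRr24VVVVVUQgAAAUREVURVVVVX21VVVVVVQRAlZVEkVqlVVVVVeZZEMREQJFVVRVVVVX2VVVVVVURWeZllMkaLlVVWeIeLvHVVRDIUVVQ2VVVWx1VVVVVBFCAVYjQVVIpWVWm5eFJVvIdlQyIzMDVVVWx1VVVVVBAkIQADQBdEM2VWgxMxEBIY25dUQQAANVVY11VVVVVBAjM0MiMBNFinVVVpUkV1R0FpmmVCABMjRXx1VVVVVCE0QTRFMBNVeYVVVRBGd863ghWGRUMQFCAEd1VVVVVTIkQhRDEBNDiIVUVVRLzMdnhzE1NEIAABIQQ0VVVVVUEkRBNCABNFdTNERFVUVDNFVUQxM0EAAAABIzNVVEVUETRSJEQjNFhetUQ0QkQQATVVIzICQyMQAQAhMSMQAhADMSE0MkRVZsIiI1UhRCEjNVU0QxMyJCAAIQEBAAAAABAAAkIDVle7QANVZCJFVVQQECRVVCNDEhAjEAAAAAAAAAETVleGvVACImdkNFVWcxABNFVVJEEjMwMxAAAAAAACI0RXpn2iABEzJERHdVZkQyJFVVI0IjRDRTMAAAEQATRAE1UllhAREAMiM1llVlZVVUMzEDQTRER1QyEAASMxEkUANYhiAgACAjIkiFVnaoVVUQACRnRVVXZEMxABNFIAABACZyEhASQyQ0mWVXZpyGZpQSNFrd7LdURDMhIxIxACMgAAAhEjRUNFiGVWc3eN7tm+xVVXd4llV6dUMhMUMzNDAAAkI0RFQ0V1VWg2dld4rciellVVVVVprLVDI0NFREUwADR0RVtkNVVWhGdEVVVXvtjcZVV6eZhmhlVDVFVVVVEAFYZY2+hVZWhmlTRVVVVVnprGW+vsp1VnVVRXZVVVUxEVec2fzadmmYqFZ1VVUwE23J2JZWZmZVVVQzZ2VVVmRDVbmP/reFmpmHeGVVVBAARZueisrPxlVlVVMjVVVVhUhmedxs/5rIZmaGVVVTERA1Wv/8vaerZVVVVDNFVVWHWZ/9msrMqmVVVWVVVVI0QzVVZ1WXd2l0NVVVVVVVVXyXt3jHrNrHVVVVVVVVMjIkJFZmdY7/tVZlVVVVVVVVWLd9/nxVjoVVVVVVVUIDEAIzWL/oRlZURVVVVVVVVVVXvKl76CFG2FVVVVVVECIAAUVUZnp2VCREZVVVVVVWZ7/euut1AANrZVVVVVMCMSMyVmVVV5VUNEV3VVVVV9//uvnsZSEAADd1VVVVQTRDNERVhnVWZVRGVYuVVVV9nf/7VCMyAQEABEVUQzISRDNENWZmZVVVVUaFed12a+iZZVIAAAABEjEQNUEAAANFQ0RFZkdlVVVXZb/9eeq6ZUNVQxIxASIREiE1MAABNFVkRUVVVlVVVmbJd3nXfKVVMxAZuVQxAEQ0NEViETRFVXhVV1VVVVVYyH3/+Y12VVWDAGZVVWMCVEVVVYdAASRVWsrKZVRVVYyu//t8iNdVVmAYdVVVVURUZoVVWnMAACVYrJi2VVVVplVmRValjsi9ElVlVVVb11Z4ZVVWaCEANWZo3XdWVVUkQxABREd2rrI1iVVVRFaJ"/>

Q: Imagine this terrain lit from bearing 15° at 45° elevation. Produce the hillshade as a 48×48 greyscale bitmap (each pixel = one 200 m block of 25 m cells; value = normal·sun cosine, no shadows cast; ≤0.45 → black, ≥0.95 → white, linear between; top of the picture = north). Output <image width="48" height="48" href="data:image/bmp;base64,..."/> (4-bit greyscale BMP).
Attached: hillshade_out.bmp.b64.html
<image width="48" height="48" href="data:image/bmp;base64,Qk32BAAAAAAAAHYAAAAoAAAAMAAAADAAAAABAAQAAAAAAIAEAAATCwAAEwsAABAAAAAAAAAAAAAAABEREQAiIiIAMzMzAERERABVVVUAZmZmAHd3dwCIiIgAmZmZAKqqqgC7u7sAzMzMAN3d3QDu7u4A////ADN4iLu6uFFEVlh3ic7v///+7umLusu7pzV4iczLtzNWVmdnic3v///v/9qKq7qphmeJrMy7lCV2VVVoirze7u3d3KmJvMundYmru7l3Y2iHdmeru7zLmHeJmYi83tyWU5u6q6h1VZqpqru7vLmFQ0eIh5vd3Lp2U7uZu5iFRpqqu7qYmpZmeau6qaqqmHZnaLmsurqHZ3eaq7mIiYmZqqu7u5iIh0N4ebvLu7qod2Z4q7qquoh2ZTNYmYeIhjZ2aLuqupmYZEZ4iKu7uYZFZTEkZVeIhmh0WYiJdWdmQhJWd3iJmId3iHZDQzaIdGdkaIiGREMRIjNEREV4iIiImIh0ITWHQ1Q0aZh2VDEABGdlVDRFZ3eJmHZlMlhzMzI0eZhUMzMyWIh2ZCI0RFVoZjRENIlDQzI0moY0VmZFiIh1M0RDNERYVEZlV5dGVTRnulNXiIVHiIh2V4dURDVndnh4eHZ3dleKqSWIiHeJqYh2eJiHZVd3iIiId0RWdoibl1eImpmruql4m7mIiImIiIh3RBE0RpiqhoiJu6qqmqqZu6mJmrqXd3hUIgARJVeohom7qah4iIqqqYmru7mHRFUzIzISREiYh5u6hUR4iIiaqqqqqZh3VENTNnZUZ3mYiLuIQzZ3h3eJu7qYiIh4d3QzeIiHeJqHiLh0Nnd3dlV4iZmYiJh4iGNHiIiKmal4iodkaHdmdmZlZ4iYmrh4hjR4iIirmqmZu4dmeHZ4iJmGRXiKvKeIY0eIiIq6mpmryYZHiHiYhmd5ZXiKy3mnRHiIiJuouoq7l2VYiIllVEZpl5mryqumZ4iIibqJuau5d1aIiIh3h3eImqm7y6qHiImpq7mbqaqIdniZiJiamIipi5qpuqmZm7zMzLu7mqiGVqqIiaeJeau4iZuamZiqvd3dzLu5iYdUiqmHiYeHeruYiKqbmIiKzcuqupmoh3VZu6mImFd3iIiJmrmqiHZ4mqqImZm6h2aru5mJl1d3doiKu6iHd2V4d4mImqqqqHu7uol4ZWdnZWZneIhkRDZ3Z3eJqqqJyrurmIeGVnd3ZkRDNFd1VFd1RYiaqYmIvMmZh1Z1Z3Z2d2ZkQzRodlVEVYiZiIiIeqh3ZCRUdlZnh4iIdTJHU0RGd3iIh4iIeIh1MQE0ZFVnd4iLulQ0M0Q1eIiIiIiIeHZzIDEkNGZ2aIibqYdCEzM0eIiImYiIdlRDIDESRnd3eIi5iIdkRUM1aJiIiIiIhUIhEVQTeIiIiIq6uYd1RlNHiIiIiIiIhSIiEqlUeIiIiLuruXZkRWZ5qIiIiIdmUwASNcuWaIiIirqqiFZmdmeZmHeIiHQhAAI1i7qpeIiZq5iohkVmd3iZd2RXhjIBJIibzKmaqJu7uomYhjVmiIiHZDNFUzVXiZirupmJqKu6qIiIdUZniHZ1QSRERXeKp1aJu4h4iIiqqIhmU0Z3iGRCEkRVZ3aadmeIqYdmeHebqphUMTZ3h0VUVmVkVUenV4iIVndWiHZqu4dkIjZ3h0eIqoZ1IyiVaIiHNQ=="/>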